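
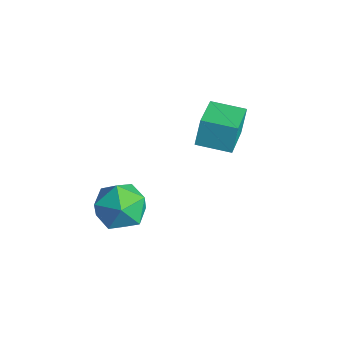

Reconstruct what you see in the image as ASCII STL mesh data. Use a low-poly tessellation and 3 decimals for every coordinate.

solid 
facet normal -0.637 0.684 -0.355
outer loop
vertex -1.745 4.149 3.386
vertex -0.893 4.884 3.275
vertex -1.591 3.839 2.512
endloop
endfacet
facet normal -0.754 -0.649 0.097
outer loop
vertex -0.567 2.736 3.085
vertex -1.745 4.149 3.386
vertex -1.591 3.839 2.512
endloop
endfacet
facet normal -0.636 0.685 -0.356
outer loop
vertex -1.591 3.839 2.512
vertex -0.893 4.884 3.275
vertex -0.739 4.573 2.401
endloop
endfacet
facet normal 0.164 -0.331 -0.929
outer loop
vertex -0.739 4.573 2.401
vertex -0.567 2.736 3.085
vertex -1.591 3.839 2.512
endloop
endfacet
facet normal -0.164 0.331 0.929
outer loop
vertex -1.745 4.149 3.386
vertex 0.131 3.781 3.848
vertex -0.893 4.884 3.275
endloop
endfacet
facet normal -0.754 -0.650 0.098
outer loop
vertex -0.721 3.047 3.959
vertex -1.745 4.149 3.386
vertex -0.567 2.736 3.085
endloop
endfacet
facet normal -0.164 0.331 0.929
outer loop
vertex -0.721 3.047 3.959
vertex 0.131 3.781 3.848
vertex -1.745 4.149 3.386
endloop
endfacet
facet normal 0.754 0.649 -0.098
outer loop
vertex -0.893 4.884 3.275
vertex 0.131 3.781 3.848
vertex -0.739 4.573 2.401
endloop
endfacet
facet normal 0.164 -0.331 -0.929
outer loop
vertex 0.285 3.471 2.974
vertex -0.567 2.736 3.085
vertex -0.739 4.573 2.401
endloop
endfacet
facet normal 0.754 0.650 -0.098
outer loop
vertex -0.739 4.573 2.401
vertex 0.131 3.781 3.848
vertex 0.285 3.471 2.974
endloop
endfacet
facet normal 0.637 -0.684 0.356
outer loop
vertex 0.285 3.471 2.974
vertex -0.721 3.047 3.959
vertex -0.567 2.736 3.085
endloop
endfacet
facet normal 0.636 -0.685 0.355
outer loop
vertex 0.131 3.781 3.848
vertex -0.721 3.047 3.959
vertex 0.285 3.471 2.974
endloop
endfacet
facet normal -0.719 0.299 0.628
outer loop
vertex -2.33 0.554 0.597
vertex -1.688 0.701 1.262
vertex -1.917 1.39 0.671
endloop
endfacet
facet normal -0.894 0.446 -0.049
outer loop
vertex -2.33 0.554 0.597
vertex -1.917 1.39 0.671
vertex -2.059 1.012 -0.173
endloop
endfacet
facet normal -0.895 -0.167 -0.414
outer loop
vertex -2.33 0.554 0.597
vertex -2.059 1.012 -0.173
vertex -1.919 0.089 -0.103
endloop
endfacet
facet normal -0.721 -0.692 0.036
outer loop
vertex -2.33 0.554 0.597
vertex -1.919 0.089 -0.103
vertex -1.69 -0.103 0.783
endloop
endfacet
facet normal -0.612 -0.404 0.680
outer loop
vertex -2.33 0.554 0.597
vertex -1.69 -0.103 0.783
vertex -1.688 0.701 1.262
endloop
endfacet
facet normal -0.385 0.865 -0.323
outer loop
vertex -2.059 1.012 -0.173
vertex -1.917 1.39 0.671
vertex -1.25 1.443 0.017
endloop
endfacet
facet normal -0.102 0.628 0.772
outer loop
vertex -1.917 1.39 0.671
vertex -1.688 0.701 1.262
vertex -1.021 1.251 0.903
endloop
endfacet
facet normal 0.071 -0.511 0.857
outer loop
vertex -1.688 0.701 1.262
vertex -1.69 -0.103 0.783
vertex -0.881 0.328 0.973
endloop
endfacet
facet normal -0.104 -0.977 -0.185
outer loop
vertex -1.69 -0.103 0.783
vertex -1.919 0.089 -0.103
vertex -1.023 -0.05 0.129
endloop
endfacet
facet normal -0.386 -0.128 -0.913
outer loop
vertex -1.919 0.089 -0.103
vertex -2.059 1.012 -0.173
vertex -1.252 0.639 -0.462
endloop
endfacet
facet normal 0.721 0.692 -0.036
outer loop
vertex -0.61 0.786 0.203
vertex -1.25 1.443 0.017
vertex -1.021 1.251 0.903
endloop
endfacet
facet normal 0.895 0.167 0.414
outer loop
vertex -0.61 0.786 0.203
vertex -1.021 1.251 0.903
vertex -0.881 0.328 0.973
endloop
endfacet
facet normal 0.894 -0.446 0.049
outer loop
vertex -0.61 0.786 0.203
vertex -0.881 0.328 0.973
vertex -1.023 -0.05 0.129
endloop
endfacet
facet normal 0.719 -0.299 -0.628
outer loop
vertex -0.61 0.786 0.203
vertex -1.023 -0.05 0.129
vertex -1.252 0.639 -0.462
endloop
endfacet
facet normal 0.612 0.404 -0.680
outer loop
vertex -0.61 0.786 0.203
vertex -1.252 0.639 -0.462
vertex -1.25 1.443 0.017
endloop
endfacet
facet normal 0.104 0.977 0.185
outer loop
vertex -1.021 1.251 0.903
vertex -1.25 1.443 0.017
vertex -1.917 1.39 0.671
endloop
endfacet
facet normal 0.386 0.128 0.913
outer loop
vertex -0.881 0.328 0.973
vertex -1.021 1.251 0.903
vertex -1.688 0.701 1.262
endloop
endfacet
facet normal 0.385 -0.865 0.323
outer loop
vertex -1.023 -0.05 0.129
vertex -0.881 0.328 0.973
vertex -1.69 -0.103 0.783
endloop
endfacet
facet normal 0.102 -0.628 -0.772
outer loop
vertex -1.252 0.639 -0.462
vertex -1.023 -0.05 0.129
vertex -1.919 0.089 -0.103
endloop
endfacet
facet normal -0.071 0.511 -0.857
outer loop
vertex -1.25 1.443 0.017
vertex -1.252 0.639 -0.462
vertex -2.059 1.012 -0.173
endloop
endfacet

endsolid


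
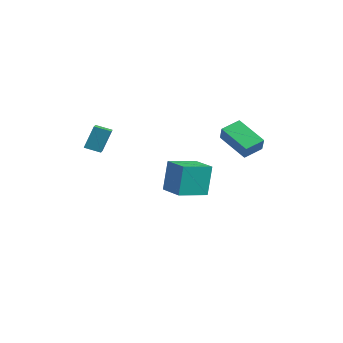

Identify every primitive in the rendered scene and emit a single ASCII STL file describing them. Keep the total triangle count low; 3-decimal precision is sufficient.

solid 
facet normal -0.997 -0.017 -0.069
outer loop
vertex -4.171 1.65 -1.439
vertex -4.179 3.585 -1.806
vertex -4.017 1.245 -3.575
endloop
endfacet
facet normal 0.004 -0.982 0.187
outer loop
vertex -2.261 1.275 -3.454
vertex -4.171 1.65 -1.439
vertex -4.017 1.245 -3.575
endloop
endfacet
facet normal -0.997 -0.017 -0.069
outer loop
vertex -4.017 1.245 -3.575
vertex -4.179 3.585 -1.806
vertex -4.024 3.18 -3.943
endloop
endfacet
facet normal 0.071 -0.186 -0.980
outer loop
vertex -4.024 3.18 -3.943
vertex -2.261 1.275 -3.454
vertex -4.017 1.245 -3.575
endloop
endfacet
facet normal -0.071 0.186 0.980
outer loop
vertex -4.171 1.65 -1.439
vertex -2.423 3.615 -1.685
vertex -4.179 3.585 -1.806
endloop
endfacet
facet normal 0.004 -0.982 0.186
outer loop
vertex -2.416 1.68 -1.317
vertex -4.171 1.65 -1.439
vertex -2.261 1.275 -3.454
endloop
endfacet
facet normal -0.071 0.186 0.980
outer loop
vertex -2.416 1.68 -1.317
vertex -2.423 3.615 -1.685
vertex -4.171 1.65 -1.439
endloop
endfacet
facet normal -0.004 0.982 -0.186
outer loop
vertex -4.179 3.585 -1.806
vertex -2.423 3.615 -1.685
vertex -4.024 3.18 -3.943
endloop
endfacet
facet normal 0.071 -0.186 -0.980
outer loop
vertex -2.269 3.21 -3.821
vertex -2.261 1.275 -3.454
vertex -4.024 3.18 -3.943
endloop
endfacet
facet normal -0.004 0.982 -0.187
outer loop
vertex -4.024 3.18 -3.943
vertex -2.423 3.615 -1.685
vertex -2.269 3.21 -3.821
endloop
endfacet
facet normal 0.997 0.017 0.069
outer loop
vertex -2.269 3.21 -3.821
vertex -2.416 1.68 -1.317
vertex -2.261 1.275 -3.454
endloop
endfacet
facet normal 0.997 0.017 0.069
outer loop
vertex -2.423 3.615 -1.685
vertex -2.416 1.68 -1.317
vertex -2.269 3.21 -3.821
endloop
endfacet
facet normal -0.813 0.549 -0.194
outer loop
vertex -3.316 -3.468 2.6
vertex -2.728 -2.714 2.272
vertex -3.37 -4.081 1.091
endloop
endfacet
facet normal -0.582 -0.746 0.324
outer loop
vertex -2.712 -4.526 1.248
vertex -3.316 -3.468 2.6
vertex -3.37 -4.081 1.091
endloop
endfacet
facet normal -0.813 0.549 -0.194
outer loop
vertex -3.37 -4.081 1.091
vertex -2.728 -2.714 2.272
vertex -2.783 -3.328 0.763
endloop
endfacet
facet normal -0.034 -0.377 -0.926
outer loop
vertex -2.783 -3.328 0.763
vertex -2.712 -4.526 1.248
vertex -3.37 -4.081 1.091
endloop
endfacet
facet normal 0.034 0.376 0.926
outer loop
vertex -3.316 -3.468 2.6
vertex -2.07 -3.159 2.429
vertex -2.728 -2.714 2.272
endloop
endfacet
facet normal -0.580 -0.747 0.325
outer loop
vertex -2.657 -3.912 2.757
vertex -3.316 -3.468 2.6
vertex -2.712 -4.526 1.248
endloop
endfacet
facet normal 0.034 0.377 0.926
outer loop
vertex -2.657 -3.912 2.757
vertex -2.07 -3.159 2.429
vertex -3.316 -3.468 2.6
endloop
endfacet
facet normal 0.582 0.746 -0.325
outer loop
vertex -2.728 -2.714 2.272
vertex -2.07 -3.159 2.429
vertex -2.783 -3.328 0.763
endloop
endfacet
facet normal -0.033 -0.377 -0.926
outer loop
vertex -2.124 -3.772 0.92
vertex -2.712 -4.526 1.248
vertex -2.783 -3.328 0.763
endloop
endfacet
facet normal 0.580 0.747 -0.324
outer loop
vertex -2.783 -3.328 0.763
vertex -2.07 -3.159 2.429
vertex -2.124 -3.772 0.92
endloop
endfacet
facet normal 0.813 -0.549 0.194
outer loop
vertex -2.124 -3.772 0.92
vertex -2.657 -3.912 2.757
vertex -2.712 -4.526 1.248
endloop
endfacet
facet normal 0.813 -0.549 0.194
outer loop
vertex -2.07 -3.159 2.429
vertex -2.657 -3.912 2.757
vertex -2.124 -3.772 0.92
endloop
endfacet
facet normal -0.545 0.248 -0.801
outer loop
vertex 2.748 0.961 2.726
vertex 2.672 2.128 3.139
vertex 4.479 1.439 1.696
endloop
endfacet
facet normal 0.062 -0.941 -0.333
outer loop
vertex 5.068 1.172 2.561
vertex 2.748 0.961 2.726
vertex 4.479 1.439 1.696
endloop
endfacet
facet normal -0.545 0.247 -0.801
outer loop
vertex 4.479 1.439 1.696
vertex 2.672 2.128 3.139
vertex 4.403 2.606 2.108
endloop
endfacet
facet normal 0.836 0.230 -0.498
outer loop
vertex 4.403 2.606 2.108
vertex 5.068 1.172 2.561
vertex 4.479 1.439 1.696
endloop
endfacet
facet normal -0.836 -0.231 0.498
outer loop
vertex 2.748 0.961 2.726
vertex 3.261 1.861 4.004
vertex 2.672 2.128 3.139
endloop
endfacet
facet normal 0.062 -0.941 -0.332
outer loop
vertex 3.337 0.694 3.592
vertex 2.748 0.961 2.726
vertex 5.068 1.172 2.561
endloop
endfacet
facet normal -0.836 -0.230 0.498
outer loop
vertex 3.337 0.694 3.592
vertex 3.261 1.861 4.004
vertex 2.748 0.961 2.726
endloop
endfacet
facet normal -0.062 0.941 0.333
outer loop
vertex 2.672 2.128 3.139
vertex 3.261 1.861 4.004
vertex 4.403 2.606 2.108
endloop
endfacet
facet normal 0.836 0.231 -0.498
outer loop
vertex 4.992 2.339 2.974
vertex 5.068 1.172 2.561
vertex 4.403 2.606 2.108
endloop
endfacet
facet normal -0.062 0.941 0.332
outer loop
vertex 4.403 2.606 2.108
vertex 3.261 1.861 4.004
vertex 4.992 2.339 2.974
endloop
endfacet
facet normal 0.545 -0.248 0.801
outer loop
vertex 4.992 2.339 2.974
vertex 3.337 0.694 3.592
vertex 5.068 1.172 2.561
endloop
endfacet
facet normal 0.545 -0.247 0.801
outer loop
vertex 3.261 1.861 4.004
vertex 3.337 0.694 3.592
vertex 4.992 2.339 2.974
endloop
endfacet

endsolid


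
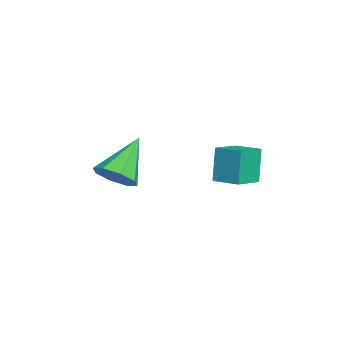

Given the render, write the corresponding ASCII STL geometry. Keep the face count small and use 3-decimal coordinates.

solid 
facet normal -0.727 0.626 -0.281
outer loop
vertex 1.797 1.769 2.76
vertex 2.489 2.647 2.925
vertex 2.268 1.669 1.318
endloop
endfacet
facet normal -0.613 -0.776 -0.146
outer loop
vertex 3.191 0.873 1.675
vertex 1.797 1.769 2.76
vertex 2.268 1.669 1.318
endloop
endfacet
facet normal -0.727 0.626 -0.281
outer loop
vertex 2.268 1.669 1.318
vertex 2.489 2.647 2.925
vertex 2.96 2.547 1.483
endloop
endfacet
facet normal 0.310 -0.066 -0.948
outer loop
vertex 2.96 2.547 1.483
vertex 3.191 0.873 1.675
vertex 2.268 1.669 1.318
endloop
endfacet
facet normal -0.310 0.066 0.948
outer loop
vertex 1.797 1.769 2.76
vertex 3.412 1.851 3.282
vertex 2.489 2.647 2.925
endloop
endfacet
facet normal -0.613 -0.776 -0.146
outer loop
vertex 2.72 0.973 3.117
vertex 1.797 1.769 2.76
vertex 3.191 0.873 1.675
endloop
endfacet
facet normal -0.310 0.066 0.948
outer loop
vertex 2.72 0.973 3.117
vertex 3.412 1.851 3.282
vertex 1.797 1.769 2.76
endloop
endfacet
facet normal 0.613 0.776 0.146
outer loop
vertex 2.489 2.647 2.925
vertex 3.412 1.851 3.282
vertex 2.96 2.547 1.483
endloop
endfacet
facet normal 0.310 -0.066 -0.948
outer loop
vertex 3.883 1.751 1.84
vertex 3.191 0.873 1.675
vertex 2.96 2.547 1.483
endloop
endfacet
facet normal 0.613 0.776 0.146
outer loop
vertex 2.96 2.547 1.483
vertex 3.412 1.851 3.282
vertex 3.883 1.751 1.84
endloop
endfacet
facet normal 0.727 -0.626 0.281
outer loop
vertex 3.883 1.751 1.84
vertex 2.72 0.973 3.117
vertex 3.191 0.873 1.675
endloop
endfacet
facet normal 0.727 -0.626 0.281
outer loop
vertex 3.412 1.851 3.282
vertex 2.72 0.973 3.117
vertex 3.883 1.751 1.84
endloop
endfacet
facet normal 0.620 -0.423 -0.661
outer loop
vertex 1.756 -1.933 0.922
vertex 1.18 -2.659 0.846
vertex 1.27 -1.843 0.409
endloop
endfacet
facet normal 0.127 0.990 0.053
outer loop
vertex 1.756 -1.933 0.922
vertex 1.27 -1.843 0.409
vertex -0.14 -1.761 2.254
endloop
endfacet
facet normal 0.620 -0.422 -0.661
outer loop
vertex 1.27 -1.843 0.409
vertex 1.18 -2.659 0.846
vertex 0.732 -2.231 0.152
endloop
endfacet
facet normal -0.425 0.830 -0.362
outer loop
vertex 1.27 -1.843 0.409
vertex 0.732 -2.231 0.152
vertex -0.14 -1.761 2.254
endloop
endfacet
facet normal 0.621 -0.422 -0.661
outer loop
vertex 0.732 -2.231 0.152
vertex 1.18 -2.659 0.846
vertex 0.456 -2.87 0.301
endloop
endfacet
facet normal -0.865 0.275 -0.420
outer loop
vertex 0.732 -2.231 0.152
vertex 0.456 -2.87 0.301
vertex -0.14 -1.761 2.254
endloop
endfacet
facet normal 0.621 -0.421 -0.662
outer loop
vertex 0.456 -2.87 0.301
vertex 1.18 -2.659 0.846
vertex 0.605 -3.386 0.769
endloop
endfacet
facet normal -0.933 -0.348 -0.087
outer loop
vertex 0.456 -2.87 0.301
vertex 0.605 -3.386 0.769
vertex -0.14 -1.761 2.254
endloop
endfacet
facet normal 0.621 -0.421 -0.662
outer loop
vertex 0.605 -3.386 0.769
vertex 1.18 -2.659 0.846
vertex 1.091 -3.476 1.282
endloop
endfacet
facet normal -0.591 -0.675 0.442
outer loop
vertex 0.605 -3.386 0.769
vertex 1.091 -3.476 1.282
vertex -0.14 -1.761 2.254
endloop
endfacet
facet normal 0.620 -0.421 -0.662
outer loop
vertex 1.091 -3.476 1.282
vertex 1.18 -2.659 0.846
vertex 1.629 -3.087 1.539
endloop
endfacet
facet normal -0.038 -0.513 0.857
outer loop
vertex 1.091 -3.476 1.282
vertex 1.629 -3.087 1.539
vertex -0.14 -1.761 2.254
endloop
endfacet
facet normal 0.620 -0.421 -0.662
outer loop
vertex 1.629 -3.087 1.539
vertex 1.18 -2.659 0.846
vertex 1.904 -2.448 1.39
endloop
endfacet
facet normal 0.401 0.041 0.915
outer loop
vertex 1.629 -3.087 1.539
vertex 1.904 -2.448 1.39
vertex -0.14 -1.761 2.254
endloop
endfacet
facet normal 0.620 -0.423 -0.661
outer loop
vertex 1.904 -2.448 1.39
vertex 1.18 -2.659 0.846
vertex 1.756 -1.933 0.922
endloop
endfacet
facet normal 0.469 0.664 0.582
outer loop
vertex 1.904 -2.448 1.39
vertex 1.756 -1.933 0.922
vertex -0.14 -1.761 2.254
endloop
endfacet

endsolid


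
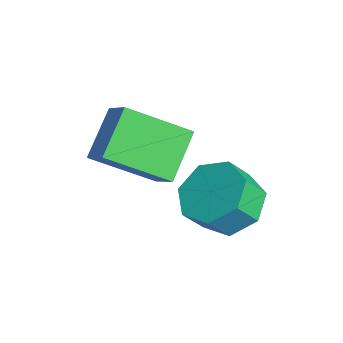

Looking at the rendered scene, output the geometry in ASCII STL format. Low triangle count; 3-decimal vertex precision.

solid 
facet normal -0.768 -0.095 -0.633
outer loop
vertex -0.446 -3.606 2.25
vertex -1.407 -2.626 3.269
vertex 0.207 -1.873 1.199
endloop
endfacet
facet normal 0.563 -0.573 -0.596
outer loop
vertex 1.167 -1.754 1.991
vertex -0.446 -3.606 2.25
vertex 0.207 -1.873 1.199
endloop
endfacet
facet normal -0.768 -0.095 -0.633
outer loop
vertex 0.207 -1.873 1.199
vertex -1.407 -2.626 3.269
vertex -0.754 -0.892 2.218
endloop
endfacet
facet normal 0.307 0.814 -0.494
outer loop
vertex -0.754 -0.892 2.218
vertex 1.167 -1.754 1.991
vertex 0.207 -1.873 1.199
endloop
endfacet
facet normal -0.306 -0.814 0.494
outer loop
vertex -0.446 -3.606 2.25
vertex -0.447 -2.507 4.061
vertex -1.407 -2.626 3.269
endloop
endfacet
facet normal 0.562 -0.573 -0.596
outer loop
vertex 0.514 -3.488 3.042
vertex -0.446 -3.606 2.25
vertex 1.167 -1.754 1.991
endloop
endfacet
facet normal -0.307 -0.814 0.494
outer loop
vertex 0.514 -3.488 3.042
vertex -0.447 -2.507 4.061
vertex -0.446 -3.606 2.25
endloop
endfacet
facet normal -0.563 0.573 0.596
outer loop
vertex -1.407 -2.626 3.269
vertex -0.447 -2.507 4.061
vertex -0.754 -0.892 2.218
endloop
endfacet
facet normal 0.307 0.814 -0.493
outer loop
vertex 0.206 -0.774 3.01
vertex 1.167 -1.754 1.991
vertex -0.754 -0.892 2.218
endloop
endfacet
facet normal -0.562 0.573 0.596
outer loop
vertex -0.754 -0.892 2.218
vertex -0.447 -2.507 4.061
vertex 0.206 -0.774 3.01
endloop
endfacet
facet normal 0.768 0.095 0.633
outer loop
vertex 0.206 -0.774 3.01
vertex 0.514 -3.488 3.042
vertex 1.167 -1.754 1.991
endloop
endfacet
facet normal 0.768 0.095 0.633
outer loop
vertex -0.447 -2.507 4.061
vertex 0.514 -3.488 3.042
vertex 0.206 -0.774 3.01
endloop
endfacet
facet normal -0.113 0.588 -0.801
outer loop
vertex 2.0 0.386 0.274
vertex 0.965 0.058 0.179
vertex 1.361 0.903 0.743
endloop
endfacet
facet normal 0.729 0.597 0.335
outer loop
vertex 2.0 0.386 0.274
vertex 1.361 0.903 0.743
vertex 2.13 -0.29 1.196
endloop
endfacet
facet normal 0.729 0.597 0.335
outer loop
vertex 2.13 -0.29 1.196
vertex 1.361 0.903 0.743
vertex 1.491 0.227 1.664
endloop
endfacet
facet normal 0.112 -0.587 0.802
outer loop
vertex 2.13 -0.29 1.196
vertex 1.491 0.227 1.664
vertex 1.095 -0.618 1.101
endloop
endfacet
facet normal -0.113 0.588 -0.801
outer loop
vertex 1.361 0.903 0.743
vertex 0.965 0.058 0.179
vertex 0.424 0.783 0.787
endloop
endfacet
facet normal -0.074 0.799 0.597
outer loop
vertex 1.361 0.903 0.743
vertex 0.424 0.783 0.787
vertex 1.491 0.227 1.664
endloop
endfacet
facet normal -0.073 0.800 0.596
outer loop
vertex 1.491 0.227 1.664
vertex 0.424 0.783 0.787
vertex 0.554 0.108 1.709
endloop
endfacet
facet normal 0.113 -0.587 0.802
outer loop
vertex 1.491 0.227 1.664
vertex 0.554 0.108 1.709
vertex 1.095 -0.618 1.101
endloop
endfacet
facet normal -0.114 0.587 -0.801
outer loop
vertex 0.424 0.783 0.787
vertex 0.965 0.058 0.179
vertex -0.106 0.117 0.374
endloop
endfacet
facet normal -0.821 0.400 0.408
outer loop
vertex 0.424 0.783 0.787
vertex -0.106 0.117 0.374
vertex 0.554 0.108 1.709
endloop
endfacet
facet normal -0.821 0.399 0.408
outer loop
vertex 0.554 0.108 1.709
vertex -0.106 0.117 0.374
vertex 0.024 -0.558 1.295
endloop
endfacet
facet normal 0.112 -0.587 0.801
outer loop
vertex 0.554 0.108 1.709
vertex 0.024 -0.558 1.295
vertex 1.095 -0.618 1.101
endloop
endfacet
facet normal -0.113 0.588 -0.801
outer loop
vertex -0.106 0.117 0.374
vertex 0.965 0.058 0.179
vertex 0.171 -0.593 -0.186
endloop
endfacet
facet normal -0.949 -0.302 -0.087
outer loop
vertex -0.106 0.117 0.374
vertex 0.171 -0.593 -0.186
vertex 0.024 -0.558 1.295
endloop
endfacet
facet normal -0.950 -0.301 -0.087
outer loop
vertex 0.024 -0.558 1.295
vertex 0.171 -0.593 -0.186
vertex 0.301 -1.269 0.736
endloop
endfacet
facet normal 0.112 -0.587 0.802
outer loop
vertex 0.024 -0.558 1.295
vertex 0.301 -1.269 0.736
vertex 1.095 -0.618 1.101
endloop
endfacet
facet normal -0.113 0.587 -0.802
outer loop
vertex 0.171 -0.593 -0.186
vertex 0.965 0.058 0.179
vertex 1.045 -0.814 -0.471
endloop
endfacet
facet normal -0.364 -0.775 -0.517
outer loop
vertex 0.171 -0.593 -0.186
vertex 1.045 -0.814 -0.471
vertex 0.301 -1.269 0.736
endloop
endfacet
facet normal -0.364 -0.775 -0.516
outer loop
vertex 0.301 -1.269 0.736
vertex 1.045 -0.814 -0.471
vertex 1.175 -1.489 0.451
endloop
endfacet
facet normal 0.113 -0.588 0.801
outer loop
vertex 0.301 -1.269 0.736
vertex 1.175 -1.489 0.451
vertex 1.095 -0.618 1.101
endloop
endfacet
facet normal -0.113 0.587 -0.802
outer loop
vertex 1.045 -0.814 -0.471
vertex 0.965 0.058 0.179
vertex 1.86 -0.378 -0.266
endloop
endfacet
facet normal 0.496 -0.666 -0.557
outer loop
vertex 1.045 -0.814 -0.471
vertex 1.86 -0.378 -0.266
vertex 1.175 -1.489 0.451
endloop
endfacet
facet normal 0.497 -0.666 -0.557
outer loop
vertex 1.175 -1.489 0.451
vertex 1.86 -0.378 -0.266
vertex 1.989 -1.053 0.656
endloop
endfacet
facet normal 0.113 -0.588 0.801
outer loop
vertex 1.175 -1.489 0.451
vertex 1.989 -1.053 0.656
vertex 1.095 -0.618 1.101
endloop
endfacet
facet normal -0.113 0.587 -0.802
outer loop
vertex 1.86 -0.378 -0.266
vertex 0.965 0.058 0.179
vertex 2.0 0.386 0.274
endloop
endfacet
facet normal 0.983 -0.055 -0.177
outer loop
vertex 1.86 -0.378 -0.266
vertex 2.0 0.386 0.274
vertex 1.989 -1.053 0.656
endloop
endfacet
facet normal 0.982 -0.055 -0.179
outer loop
vertex 1.989 -1.053 0.656
vertex 2.0 0.386 0.274
vertex 2.13 -0.29 1.196
endloop
endfacet
facet normal 0.113 -0.588 0.801
outer loop
vertex 1.989 -1.053 0.656
vertex 2.13 -0.29 1.196
vertex 1.095 -0.618 1.101
endloop
endfacet

endsolid


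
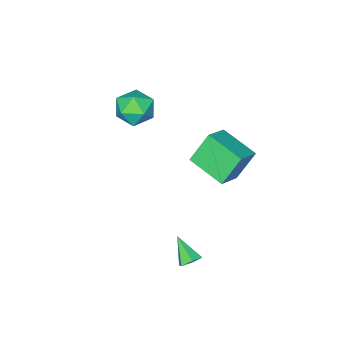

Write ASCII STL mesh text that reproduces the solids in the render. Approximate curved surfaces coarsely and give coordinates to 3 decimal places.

solid 
facet normal 0.089 0.717 -0.692
outer loop
vertex 3.391 4.06 -2.747
vertex 2.996 4.407 -2.438
vertex 3.593 4.447 -2.32
endloop
endfacet
facet normal 0.854 -0.516 0.064
outer loop
vertex 3.391 4.06 -2.747
vertex 3.593 4.447 -2.32
vertex 2.864 3.353 -1.422
endloop
endfacet
facet normal 0.088 0.718 -0.691
outer loop
vertex 3.593 4.447 -2.32
vertex 2.996 4.407 -2.438
vertex 3.197 4.793 -2.011
endloop
endfacet
facet normal 0.681 0.137 0.719
outer loop
vertex 3.593 4.447 -2.32
vertex 3.197 4.793 -2.011
vertex 2.864 3.353 -1.422
endloop
endfacet
facet normal 0.090 0.717 -0.691
outer loop
vertex 3.197 4.793 -2.011
vertex 2.996 4.407 -2.438
vertex 2.6 4.754 -2.129
endloop
endfacet
facet normal -0.203 0.410 0.889
outer loop
vertex 3.197 4.793 -2.011
vertex 2.6 4.754 -2.129
vertex 2.864 3.353 -1.422
endloop
endfacet
facet normal 0.090 0.717 -0.691
outer loop
vertex 2.6 4.754 -2.129
vertex 2.996 4.407 -2.438
vertex 2.398 4.368 -2.556
endloop
endfacet
facet normal -0.914 0.032 0.404
outer loop
vertex 2.6 4.754 -2.129
vertex 2.398 4.368 -2.556
vertex 2.864 3.353 -1.422
endloop
endfacet
facet normal 0.090 0.717 -0.691
outer loop
vertex 2.398 4.368 -2.556
vertex 2.996 4.407 -2.438
vertex 2.794 4.021 -2.865
endloop
endfacet
facet normal -0.741 -0.622 -0.252
outer loop
vertex 2.398 4.368 -2.556
vertex 2.794 4.021 -2.865
vertex 2.864 3.353 -1.422
endloop
endfacet
facet normal 0.090 0.717 -0.691
outer loop
vertex 2.794 4.021 -2.865
vertex 2.996 4.407 -2.438
vertex 3.391 4.06 -2.747
endloop
endfacet
facet normal 0.142 -0.896 -0.422
outer loop
vertex 2.794 4.021 -2.865
vertex 3.391 4.06 -2.747
vertex 2.864 3.353 -1.422
endloop
endfacet
facet normal -0.861 -0.221 -0.459
outer loop
vertex -1.977 1.238 1.937
vertex -2.199 3.215 1.403
vertex -1.066 0.92 0.382
endloop
endfacet
facet normal 0.108 -0.960 0.260
outer loop
vertex 0.199 1.245 1.057
vertex -1.977 1.238 1.937
vertex -1.066 0.92 0.382
endloop
endfacet
facet normal -0.861 -0.221 -0.459
outer loop
vertex -1.066 0.92 0.382
vertex -2.199 3.215 1.403
vertex -1.288 2.898 -0.152
endloop
endfacet
facet normal 0.498 -0.173 -0.850
outer loop
vertex -1.288 2.898 -0.152
vertex 0.199 1.245 1.057
vertex -1.066 0.92 0.382
endloop
endfacet
facet normal -0.498 0.174 0.850
outer loop
vertex -1.977 1.238 1.937
vertex -0.934 3.54 2.078
vertex -2.199 3.215 1.403
endloop
endfacet
facet normal 0.108 -0.960 0.259
outer loop
vertex -0.712 1.562 2.612
vertex -1.977 1.238 1.937
vertex 0.199 1.245 1.057
endloop
endfacet
facet normal -0.498 0.174 0.850
outer loop
vertex -0.712 1.562 2.612
vertex -0.934 3.54 2.078
vertex -1.977 1.238 1.937
endloop
endfacet
facet normal -0.108 0.960 -0.259
outer loop
vertex -2.199 3.215 1.403
vertex -0.934 3.54 2.078
vertex -1.288 2.898 -0.152
endloop
endfacet
facet normal 0.498 -0.174 -0.850
outer loop
vertex -0.023 3.222 0.523
vertex 0.199 1.245 1.057
vertex -1.288 2.898 -0.152
endloop
endfacet
facet normal -0.107 0.960 -0.259
outer loop
vertex -1.288 2.898 -0.152
vertex -0.934 3.54 2.078
vertex -0.023 3.222 0.523
endloop
endfacet
facet normal 0.861 0.221 0.459
outer loop
vertex -0.023 3.222 0.523
vertex -0.712 1.562 2.612
vertex 0.199 1.245 1.057
endloop
endfacet
facet normal 0.861 0.221 0.459
outer loop
vertex -0.934 3.54 2.078
vertex -0.712 1.562 2.612
vertex -0.023 3.222 0.523
endloop
endfacet
facet normal -0.877 0.468 -0.106
outer loop
vertex 0.174 -1.327 2.422
vertex -0.35 -2.273 2.582
vertex -0.11 -1.63 3.433
endloop
endfacet
facet normal -0.385 0.908 0.164
outer loop
vertex 0.174 -1.327 2.422
vertex -0.11 -1.63 3.433
vertex 0.871 -1.181 3.252
endloop
endfacet
facet normal 0.158 0.941 -0.298
outer loop
vertex 0.174 -1.327 2.422
vertex 0.871 -1.181 3.252
vertex 1.237 -1.547 2.289
endloop
endfacet
facet normal 0.001 0.522 -0.853
outer loop
vertex 0.174 -1.327 2.422
vertex 1.237 -1.547 2.289
vertex 0.482 -2.222 1.875
endloop
endfacet
facet normal -0.638 0.229 -0.735
outer loop
vertex 0.174 -1.327 2.422
vertex 0.482 -2.222 1.875
vertex -0.35 -2.273 2.582
endloop
endfacet
facet normal -0.142 0.621 0.771
outer loop
vertex 0.871 -1.181 3.252
vertex -0.11 -1.63 3.433
vertex 0.778 -2.038 3.925
endloop
endfacet
facet normal -0.938 -0.091 0.334
outer loop
vertex -0.11 -1.63 3.433
vertex -0.35 -2.273 2.582
vertex 0.023 -2.713 3.511
endloop
endfacet
facet normal -0.552 -0.477 -0.684
outer loop
vertex -0.35 -2.273 2.582
vertex 0.482 -2.222 1.875
vertex 0.389 -3.079 2.548
endloop
endfacet
facet normal 0.483 -0.004 -0.875
outer loop
vertex 0.482 -2.222 1.875
vertex 1.237 -1.547 2.289
vertex 1.37 -2.63 2.367
endloop
endfacet
facet normal 0.737 0.675 0.024
outer loop
vertex 1.237 -1.547 2.289
vertex 0.871 -1.181 3.252
vertex 1.61 -1.987 3.218
endloop
endfacet
facet normal -0.001 -0.522 0.853
outer loop
vertex 1.086 -2.933 3.378
vertex 0.778 -2.038 3.925
vertex 0.023 -2.713 3.511
endloop
endfacet
facet normal -0.158 -0.941 0.298
outer loop
vertex 1.086 -2.933 3.378
vertex 0.023 -2.713 3.511
vertex 0.389 -3.079 2.548
endloop
endfacet
facet normal 0.385 -0.908 -0.164
outer loop
vertex 1.086 -2.933 3.378
vertex 0.389 -3.079 2.548
vertex 1.37 -2.63 2.367
endloop
endfacet
facet normal 0.877 -0.468 0.106
outer loop
vertex 1.086 -2.933 3.378
vertex 1.37 -2.63 2.367
vertex 1.61 -1.987 3.218
endloop
endfacet
facet normal 0.638 -0.229 0.735
outer loop
vertex 1.086 -2.933 3.378
vertex 1.61 -1.987 3.218
vertex 0.778 -2.038 3.925
endloop
endfacet
facet normal -0.483 0.004 0.875
outer loop
vertex 0.023 -2.713 3.511
vertex 0.778 -2.038 3.925
vertex -0.11 -1.63 3.433
endloop
endfacet
facet normal -0.737 -0.675 -0.024
outer loop
vertex 0.389 -3.079 2.548
vertex 0.023 -2.713 3.511
vertex -0.35 -2.273 2.582
endloop
endfacet
facet normal 0.142 -0.621 -0.771
outer loop
vertex 1.37 -2.63 2.367
vertex 0.389 -3.079 2.548
vertex 0.482 -2.222 1.875
endloop
endfacet
facet normal 0.938 0.091 -0.334
outer loop
vertex 1.61 -1.987 3.218
vertex 1.37 -2.63 2.367
vertex 1.237 -1.547 2.289
endloop
endfacet
facet normal 0.552 0.477 0.684
outer loop
vertex 0.778 -2.038 3.925
vertex 1.61 -1.987 3.218
vertex 0.871 -1.181 3.252
endloop
endfacet

endsolid


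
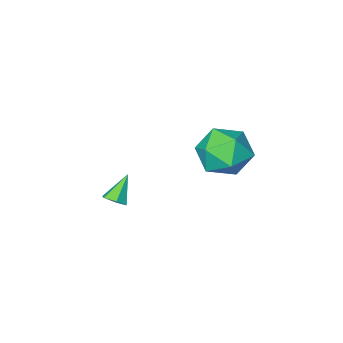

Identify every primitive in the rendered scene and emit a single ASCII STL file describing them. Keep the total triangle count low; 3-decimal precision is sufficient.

solid 
facet normal -0.674 0.434 0.598
outer loop
vertex -1.496 0.196 0.594
vertex -1.664 -0.89 1.192
vertex -0.793 -0.085 1.59
endloop
endfacet
facet normal -0.182 0.905 0.384
outer loop
vertex -1.496 0.196 0.594
vertex -0.793 -0.085 1.59
vertex -0.27 0.447 0.585
endloop
endfacet
facet normal -0.192 0.924 -0.330
outer loop
vertex -1.496 0.196 0.594
vertex -0.27 0.447 0.585
vertex -0.818 -0.03 -0.434
endloop
endfacet
facet normal -0.688 0.465 -0.556
outer loop
vertex -1.496 0.196 0.594
vertex -0.818 -0.03 -0.434
vertex -1.68 -0.856 -0.058
endloop
endfacet
facet normal -0.987 0.162 0.017
outer loop
vertex -1.496 0.196 0.594
vertex -1.68 -0.856 -0.058
vertex -1.664 -0.89 1.192
endloop
endfacet
facet normal 0.457 0.666 0.590
outer loop
vertex -0.27 0.447 0.585
vertex -0.793 -0.085 1.59
vertex 0.32 -0.484 1.178
endloop
endfacet
facet normal -0.338 -0.097 0.936
outer loop
vertex -0.793 -0.085 1.59
vertex -1.664 -0.89 1.192
vertex -0.542 -1.31 1.554
endloop
endfacet
facet normal -0.844 -0.537 -0.004
outer loop
vertex -1.664 -0.89 1.192
vertex -1.68 -0.856 -0.058
vertex -1.09 -1.787 0.535
endloop
endfacet
facet normal -0.361 -0.047 -0.931
outer loop
vertex -1.68 -0.856 -0.058
vertex -0.818 -0.03 -0.434
vertex -0.567 -1.255 -0.47
endloop
endfacet
facet normal 0.443 0.697 -0.564
outer loop
vertex -0.818 -0.03 -0.434
vertex -0.27 0.447 0.585
vertex 0.304 -0.45 -0.072
endloop
endfacet
facet normal 0.688 -0.465 0.556
outer loop
vertex 0.136 -1.536 0.526
vertex 0.32 -0.484 1.178
vertex -0.542 -1.31 1.554
endloop
endfacet
facet normal 0.192 -0.924 0.330
outer loop
vertex 0.136 -1.536 0.526
vertex -0.542 -1.31 1.554
vertex -1.09 -1.787 0.535
endloop
endfacet
facet normal 0.182 -0.905 -0.384
outer loop
vertex 0.136 -1.536 0.526
vertex -1.09 -1.787 0.535
vertex -0.567 -1.255 -0.47
endloop
endfacet
facet normal 0.674 -0.434 -0.598
outer loop
vertex 0.136 -1.536 0.526
vertex -0.567 -1.255 -0.47
vertex 0.304 -0.45 -0.072
endloop
endfacet
facet normal 0.987 -0.162 -0.017
outer loop
vertex 0.136 -1.536 0.526
vertex 0.304 -0.45 -0.072
vertex 0.32 -0.484 1.178
endloop
endfacet
facet normal 0.361 0.047 0.931
outer loop
vertex -0.542 -1.31 1.554
vertex 0.32 -0.484 1.178
vertex -0.793 -0.085 1.59
endloop
endfacet
facet normal -0.443 -0.697 0.564
outer loop
vertex -1.09 -1.787 0.535
vertex -0.542 -1.31 1.554
vertex -1.664 -0.89 1.192
endloop
endfacet
facet normal -0.457 -0.666 -0.590
outer loop
vertex -0.567 -1.255 -0.47
vertex -1.09 -1.787 0.535
vertex -1.68 -0.856 -0.058
endloop
endfacet
facet normal 0.338 0.097 -0.936
outer loop
vertex 0.304 -0.45 -0.072
vertex -0.567 -1.255 -0.47
vertex -0.818 -0.03 -0.434
endloop
endfacet
facet normal 0.844 0.537 0.004
outer loop
vertex 0.32 -0.484 1.178
vertex 0.304 -0.45 -0.072
vertex -0.27 0.447 0.585
endloop
endfacet
facet normal 0.598 0.253 -0.760
outer loop
vertex 4.681 -0.585 0.115
vertex 4.259 -0.546 -0.204
vertex 4.426 -0.123 0.068
endloop
endfacet
facet normal 0.405 0.311 0.860
outer loop
vertex 4.681 -0.585 0.115
vertex 4.426 -0.123 0.068
vertex 3.481 -0.874 0.784
endloop
endfacet
facet normal 0.600 0.252 -0.760
outer loop
vertex 4.426 -0.123 0.068
vertex 4.259 -0.546 -0.204
vertex 4.005 -0.083 -0.251
endloop
endfacet
facet normal -0.289 0.826 0.485
outer loop
vertex 4.426 -0.123 0.068
vertex 4.005 -0.083 -0.251
vertex 3.481 -0.874 0.784
endloop
endfacet
facet normal 0.599 0.252 -0.760
outer loop
vertex 4.005 -0.083 -0.251
vertex 4.259 -0.546 -0.204
vertex 3.838 -0.507 -0.523
endloop
endfacet
facet normal -0.894 0.431 -0.123
outer loop
vertex 4.005 -0.083 -0.251
vertex 3.838 -0.507 -0.523
vertex 3.481 -0.874 0.784
endloop
endfacet
facet normal 0.599 0.253 -0.760
outer loop
vertex 3.838 -0.507 -0.523
vertex 4.259 -0.546 -0.204
vertex 4.093 -0.969 -0.476
endloop
endfacet
facet normal -0.803 -0.479 -0.354
outer loop
vertex 3.838 -0.507 -0.523
vertex 4.093 -0.969 -0.476
vertex 3.481 -0.874 0.784
endloop
endfacet
facet normal 0.599 0.253 -0.760
outer loop
vertex 4.093 -0.969 -0.476
vertex 4.259 -0.546 -0.204
vertex 4.514 -1.008 -0.157
endloop
endfacet
facet normal -0.109 -0.994 0.022
outer loop
vertex 4.093 -0.969 -0.476
vertex 4.514 -1.008 -0.157
vertex 3.481 -0.874 0.784
endloop
endfacet
facet normal 0.598 0.253 -0.760
outer loop
vertex 4.514 -1.008 -0.157
vertex 4.259 -0.546 -0.204
vertex 4.681 -0.585 0.115
endloop
endfacet
facet normal 0.495 -0.600 0.629
outer loop
vertex 4.514 -1.008 -0.157
vertex 4.681 -0.585 0.115
vertex 3.481 -0.874 0.784
endloop
endfacet

endsolid


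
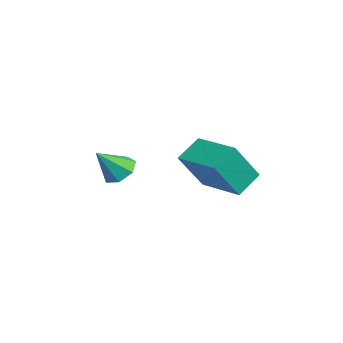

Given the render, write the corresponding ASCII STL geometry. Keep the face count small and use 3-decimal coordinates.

solid 
facet normal -0.267 0.625 -0.734
outer loop
vertex -0.174 -0.217 2.9
vertex -0.841 -0.116 3.229
vertex -0.206 0.272 3.328
endloop
endfacet
facet normal 0.984 -0.076 0.161
outer loop
vertex -0.174 -0.217 2.9
vertex -0.206 0.272 3.328
vertex -0.459 -1.004 4.271
endloop
endfacet
facet normal -0.268 0.626 -0.733
outer loop
vertex -0.206 0.272 3.328
vertex -0.841 -0.116 3.229
vertex -0.716 0.468 3.682
endloop
endfacet
facet normal 0.622 0.382 0.684
outer loop
vertex -0.206 0.272 3.328
vertex -0.716 0.468 3.682
vertex -0.459 -1.004 4.271
endloop
endfacet
facet normal -0.268 0.626 -0.733
outer loop
vertex -0.716 0.468 3.682
vertex -0.841 -0.116 3.229
vertex -1.319 0.225 3.695
endloop
endfacet
facet normal -0.121 0.350 0.929
outer loop
vertex -0.716 0.468 3.682
vertex -1.319 0.225 3.695
vertex -0.459 -1.004 4.271
endloop
endfacet
facet normal -0.270 0.624 -0.733
outer loop
vertex -1.319 0.225 3.695
vertex -0.841 -0.116 3.229
vertex -1.562 -0.276 3.358
endloop
endfacet
facet normal -0.686 -0.146 0.712
outer loop
vertex -1.319 0.225 3.695
vertex -1.562 -0.276 3.358
vertex -0.459 -1.004 4.271
endloop
endfacet
facet normal -0.270 0.625 -0.733
outer loop
vertex -1.562 -0.276 3.358
vertex -0.841 -0.116 3.229
vertex -1.261 -0.656 2.923
endloop
endfacet
facet normal -0.648 -0.736 0.195
outer loop
vertex -1.562 -0.276 3.358
vertex -1.261 -0.656 2.923
vertex -0.459 -1.004 4.271
endloop
endfacet
facet normal -0.268 0.624 -0.734
outer loop
vertex -1.261 -0.656 2.923
vertex -0.841 -0.116 3.229
vertex -0.644 -0.63 2.72
endloop
endfacet
facet normal -0.035 -0.972 -0.230
outer loop
vertex -1.261 -0.656 2.923
vertex -0.644 -0.63 2.72
vertex -0.459 -1.004 4.271
endloop
endfacet
facet normal -0.267 0.624 -0.734
outer loop
vertex -0.644 -0.63 2.72
vertex -0.841 -0.116 3.229
vertex -0.174 -0.217 2.9
endloop
endfacet
facet normal 0.691 -0.679 -0.246
outer loop
vertex -0.644 -0.63 2.72
vertex -0.174 -0.217 2.9
vertex -0.459 -1.004 4.271
endloop
endfacet
facet normal -0.443 0.676 0.588
outer loop
vertex -2.492 3.044 4.049
vertex -0.798 4.106 4.104
vertex -3.089 4.08 2.409
endloop
endfacet
facet normal -0.847 -0.531 -0.027
outer loop
vertex -2.522 3.214 1.656
vertex -2.492 3.044 4.049
vertex -3.089 4.08 2.409
endloop
endfacet
facet normal -0.443 0.676 0.588
outer loop
vertex -3.089 4.08 2.409
vertex -0.798 4.106 4.104
vertex -1.395 5.142 2.464
endloop
endfacet
facet normal -0.294 0.510 -0.808
outer loop
vertex -1.395 5.142 2.464
vertex -2.522 3.214 1.656
vertex -3.089 4.08 2.409
endloop
endfacet
facet normal 0.294 -0.510 0.808
outer loop
vertex -2.492 3.044 4.049
vertex -0.231 3.24 3.351
vertex -0.798 4.106 4.104
endloop
endfacet
facet normal -0.847 -0.531 -0.027
outer loop
vertex -1.925 2.178 3.296
vertex -2.492 3.044 4.049
vertex -2.522 3.214 1.656
endloop
endfacet
facet normal 0.294 -0.510 0.808
outer loop
vertex -1.925 2.178 3.296
vertex -0.231 3.24 3.351
vertex -2.492 3.044 4.049
endloop
endfacet
facet normal 0.847 0.531 0.027
outer loop
vertex -0.798 4.106 4.104
vertex -0.231 3.24 3.351
vertex -1.395 5.142 2.464
endloop
endfacet
facet normal -0.294 0.510 -0.808
outer loop
vertex -0.828 4.276 1.711
vertex -2.522 3.214 1.656
vertex -1.395 5.142 2.464
endloop
endfacet
facet normal 0.847 0.531 0.027
outer loop
vertex -1.395 5.142 2.464
vertex -0.231 3.24 3.351
vertex -0.828 4.276 1.711
endloop
endfacet
facet normal 0.443 -0.676 -0.588
outer loop
vertex -0.828 4.276 1.711
vertex -1.925 2.178 3.296
vertex -2.522 3.214 1.656
endloop
endfacet
facet normal 0.443 -0.676 -0.588
outer loop
vertex -0.231 3.24 3.351
vertex -1.925 2.178 3.296
vertex -0.828 4.276 1.711
endloop
endfacet

endsolid


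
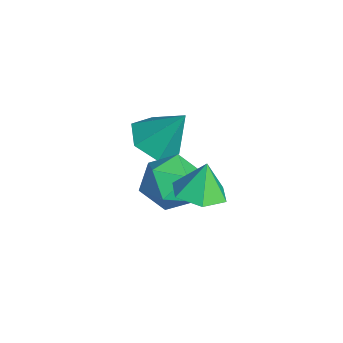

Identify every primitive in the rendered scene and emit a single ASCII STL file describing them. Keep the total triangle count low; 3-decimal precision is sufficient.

solid 
facet normal -0.268 -0.489 -0.830
outer loop
vertex -2.97 -3.734 0.136
vertex -3.92 -3.675 0.408
vertex -3.518 -2.958 -0.144
endloop
endfacet
facet normal 0.829 0.553 -0.090
outer loop
vertex -2.97 -3.734 0.136
vertex -3.518 -2.958 -0.144
vertex -3.42 -2.765 1.952
endloop
endfacet
facet normal -0.269 -0.488 -0.830
outer loop
vertex -3.518 -2.958 -0.144
vertex -3.92 -3.675 0.408
vertex -4.468 -2.899 0.129
endloop
endfacet
facet normal 0.035 0.995 -0.093
outer loop
vertex -3.518 -2.958 -0.144
vertex -4.468 -2.899 0.129
vertex -3.42 -2.765 1.952
endloop
endfacet
facet normal -0.269 -0.488 -0.830
outer loop
vertex -4.468 -2.899 0.129
vertex -3.92 -3.675 0.408
vertex -4.87 -3.616 0.681
endloop
endfacet
facet normal -0.681 0.647 0.344
outer loop
vertex -4.468 -2.899 0.129
vertex -4.87 -3.616 0.681
vertex -3.42 -2.765 1.952
endloop
endfacet
facet normal -0.269 -0.489 -0.830
outer loop
vertex -4.87 -3.616 0.681
vertex -3.92 -3.675 0.408
vertex -4.322 -4.391 0.96
endloop
endfacet
facet normal -0.603 -0.144 0.785
outer loop
vertex -4.87 -3.616 0.681
vertex -4.322 -4.391 0.96
vertex -3.42 -2.765 1.952
endloop
endfacet
facet normal -0.268 -0.489 -0.830
outer loop
vertex -4.322 -4.391 0.96
vertex -3.92 -3.675 0.408
vertex -3.372 -4.45 0.688
endloop
endfacet
facet normal 0.189 -0.586 0.788
outer loop
vertex -4.322 -4.391 0.96
vertex -3.372 -4.45 0.688
vertex -3.42 -2.765 1.952
endloop
endfacet
facet normal -0.268 -0.489 -0.830
outer loop
vertex -3.372 -4.45 0.688
vertex -3.92 -3.675 0.408
vertex -2.97 -3.734 0.136
endloop
endfacet
facet normal 0.906 -0.238 0.351
outer loop
vertex -3.372 -4.45 0.688
vertex -2.97 -3.734 0.136
vertex -3.42 -2.765 1.952
endloop
endfacet
facet normal 0.162 -0.215 -0.963
outer loop
vertex 0.464 -2.942 0.958
vertex -0.448 -2.866 0.788
vertex 0.103 -2.12 0.714
endloop
endfacet
facet normal 0.680 0.467 0.566
outer loop
vertex 0.464 -2.942 0.958
vertex 0.103 -2.12 0.714
vertex -0.652 -2.594 2.012
endloop
endfacet
facet normal 0.161 -0.214 -0.963
outer loop
vertex 0.103 -2.12 0.714
vertex -0.448 -2.866 0.788
vertex -0.809 -2.045 0.545
endloop
endfacet
facet normal 0.012 0.937 0.349
outer loop
vertex 0.103 -2.12 0.714
vertex -0.809 -2.045 0.545
vertex -0.652 -2.594 2.012
endloop
endfacet
facet normal 0.161 -0.214 -0.963
outer loop
vertex -0.809 -2.045 0.545
vertex -0.448 -2.866 0.788
vertex -1.359 -2.791 0.619
endloop
endfacet
facet normal -0.753 0.585 0.300
outer loop
vertex -0.809 -2.045 0.545
vertex -1.359 -2.791 0.619
vertex -0.652 -2.594 2.012
endloop
endfacet
facet normal 0.161 -0.215 -0.963
outer loop
vertex -1.359 -2.791 0.619
vertex -0.448 -2.866 0.788
vertex -0.998 -3.612 0.863
endloop
endfacet
facet normal -0.853 -0.236 0.466
outer loop
vertex -1.359 -2.791 0.619
vertex -0.998 -3.612 0.863
vertex -0.652 -2.594 2.012
endloop
endfacet
facet normal 0.161 -0.215 -0.963
outer loop
vertex -0.998 -3.612 0.863
vertex -0.448 -2.866 0.788
vertex -0.087 -3.688 1.032
endloop
endfacet
facet normal -0.186 -0.707 0.682
outer loop
vertex -0.998 -3.612 0.863
vertex -0.087 -3.688 1.032
vertex -0.652 -2.594 2.012
endloop
endfacet
facet normal 0.162 -0.215 -0.963
outer loop
vertex -0.087 -3.688 1.032
vertex -0.448 -2.866 0.788
vertex 0.464 -2.942 0.958
endloop
endfacet
facet normal 0.581 -0.356 0.732
outer loop
vertex -0.087 -3.688 1.032
vertex 0.464 -2.942 0.958
vertex -0.652 -2.594 2.012
endloop
endfacet
facet normal -0.907 0.051 0.417
outer loop
vertex -3.037 -3.014 -0.265
vertex -2.902 -4.071 0.158
vertex -2.569 -3.161 0.771
endloop
endfacet
facet normal -0.610 0.699 0.375
outer loop
vertex -3.037 -3.014 -0.265
vertex -2.569 -3.161 0.771
vertex -2.129 -2.389 0.047
endloop
endfacet
facet normal -0.464 0.829 -0.312
outer loop
vertex -3.037 -3.014 -0.265
vertex -2.129 -2.389 0.047
vertex -2.19 -2.821 -1.012
endloop
endfacet
facet normal -0.671 0.263 -0.693
outer loop
vertex -3.037 -3.014 -0.265
vertex -2.19 -2.821 -1.012
vertex -2.668 -3.861 -0.944
endloop
endfacet
facet normal -0.945 -0.218 -0.242
outer loop
vertex -3.037 -3.014 -0.265
vertex -2.668 -3.861 -0.944
vertex -2.902 -4.071 0.158
endloop
endfacet
facet normal 0.008 0.682 0.732
outer loop
vertex -2.129 -2.389 0.047
vertex -2.569 -3.161 0.771
vertex -1.432 -3.059 0.664
endloop
endfacet
facet normal -0.474 -0.366 0.801
outer loop
vertex -2.569 -3.161 0.771
vertex -2.902 -4.071 0.158
vertex -1.91 -4.099 0.732
endloop
endfacet
facet normal -0.535 -0.802 -0.266
outer loop
vertex -2.902 -4.071 0.158
vertex -2.668 -3.861 -0.944
vertex -1.971 -4.531 -0.327
endloop
endfacet
facet normal -0.092 -0.023 -0.996
outer loop
vertex -2.668 -3.861 -0.944
vertex -2.19 -2.821 -1.012
vertex -1.531 -3.759 -1.051
endloop
endfacet
facet normal 0.244 0.893 -0.378
outer loop
vertex -2.19 -2.821 -1.012
vertex -2.129 -2.389 0.047
vertex -1.198 -2.849 -0.438
endloop
endfacet
facet normal 0.671 -0.263 0.693
outer loop
vertex -1.063 -3.906 -0.015
vertex -1.432 -3.059 0.664
vertex -1.91 -4.099 0.732
endloop
endfacet
facet normal 0.464 -0.829 0.312
outer loop
vertex -1.063 -3.906 -0.015
vertex -1.91 -4.099 0.732
vertex -1.971 -4.531 -0.327
endloop
endfacet
facet normal 0.610 -0.699 -0.375
outer loop
vertex -1.063 -3.906 -0.015
vertex -1.971 -4.531 -0.327
vertex -1.531 -3.759 -1.051
endloop
endfacet
facet normal 0.907 -0.051 -0.417
outer loop
vertex -1.063 -3.906 -0.015
vertex -1.531 -3.759 -1.051
vertex -1.198 -2.849 -0.438
endloop
endfacet
facet normal 0.945 0.218 0.242
outer loop
vertex -1.063 -3.906 -0.015
vertex -1.198 -2.849 -0.438
vertex -1.432 -3.059 0.664
endloop
endfacet
facet normal 0.092 0.023 0.996
outer loop
vertex -1.91 -4.099 0.732
vertex -1.432 -3.059 0.664
vertex -2.569 -3.161 0.771
endloop
endfacet
facet normal -0.244 -0.893 0.378
outer loop
vertex -1.971 -4.531 -0.327
vertex -1.91 -4.099 0.732
vertex -2.902 -4.071 0.158
endloop
endfacet
facet normal -0.008 -0.682 -0.732
outer loop
vertex -1.531 -3.759 -1.051
vertex -1.971 -4.531 -0.327
vertex -2.668 -3.861 -0.944
endloop
endfacet
facet normal 0.474 0.366 -0.801
outer loop
vertex -1.198 -2.849 -0.438
vertex -1.531 -3.759 -1.051
vertex -2.19 -2.821 -1.012
endloop
endfacet
facet normal 0.535 0.802 0.266
outer loop
vertex -1.432 -3.059 0.664
vertex -1.198 -2.849 -0.438
vertex -2.129 -2.389 0.047
endloop
endfacet

endsolid


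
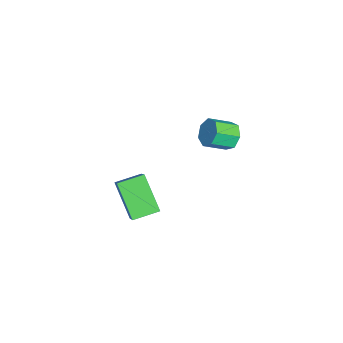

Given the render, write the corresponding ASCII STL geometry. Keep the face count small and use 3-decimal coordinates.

solid 
facet normal -0.221 0.840 -0.495
outer loop
vertex -0.418 1.781 1.45
vertex -0.895 1.413 1.038
vertex -1.01 1.756 1.672
endloop
endfacet
facet normal 0.275 0.540 0.795
outer loop
vertex -0.418 1.781 1.45
vertex -1.01 1.756 1.672
vertex -0.148 0.755 2.054
endloop
endfacet
facet normal 0.275 0.540 0.795
outer loop
vertex -0.148 0.755 2.054
vertex -1.01 1.756 1.672
vertex -0.741 0.73 2.276
endloop
endfacet
facet normal 0.221 -0.840 0.495
outer loop
vertex -0.148 0.755 2.054
vertex -0.741 0.73 2.276
vertex -0.625 0.387 1.642
endloop
endfacet
facet normal -0.222 0.840 -0.495
outer loop
vertex -1.01 1.756 1.672
vertex -0.895 1.413 1.038
vertex -1.516 1.472 1.417
endloop
endfacet
facet normal -0.560 0.306 0.770
outer loop
vertex -1.01 1.756 1.672
vertex -1.516 1.472 1.417
vertex -0.741 0.73 2.276
endloop
endfacet
facet normal -0.560 0.306 0.770
outer loop
vertex -0.741 0.73 2.276
vertex -1.516 1.472 1.417
vertex -1.247 0.447 2.02
endloop
endfacet
facet normal 0.220 -0.841 0.495
outer loop
vertex -0.741 0.73 2.276
vertex -1.247 0.447 2.02
vertex -0.625 0.387 1.642
endloop
endfacet
facet normal -0.222 0.841 -0.494
outer loop
vertex -1.516 1.472 1.417
vertex -0.895 1.413 1.038
vertex -1.554 1.144 0.876
endloop
endfacet
facet normal -0.974 -0.159 0.165
outer loop
vertex -1.516 1.472 1.417
vertex -1.554 1.144 0.876
vertex -1.247 0.447 2.02
endloop
endfacet
facet normal -0.973 -0.160 0.164
outer loop
vertex -1.247 0.447 2.02
vertex -1.554 1.144 0.876
vertex -1.284 0.119 1.48
endloop
endfacet
facet normal 0.220 -0.840 0.495
outer loop
vertex -1.247 0.447 2.02
vertex -1.284 0.119 1.48
vertex -0.625 0.387 1.642
endloop
endfacet
facet normal -0.221 0.840 -0.496
outer loop
vertex -1.554 1.144 0.876
vertex -0.895 1.413 1.038
vertex -1.095 1.018 0.458
endloop
endfacet
facet normal -0.653 -0.505 -0.565
outer loop
vertex -1.554 1.144 0.876
vertex -1.095 1.018 0.458
vertex -1.284 0.119 1.48
endloop
endfacet
facet normal -0.654 -0.504 -0.564
outer loop
vertex -1.284 0.119 1.48
vertex -1.095 1.018 0.458
vertex -0.826 -0.007 1.061
endloop
endfacet
facet normal 0.221 -0.841 0.494
outer loop
vertex -1.284 0.119 1.48
vertex -0.826 -0.007 1.061
vertex -0.625 0.387 1.642
endloop
endfacet
facet normal -0.221 0.840 -0.496
outer loop
vertex -1.095 1.018 0.458
vertex -0.895 1.413 1.038
vertex -0.486 1.189 0.476
endloop
endfacet
facet normal 0.158 -0.470 -0.869
outer loop
vertex -1.095 1.018 0.458
vertex -0.486 1.189 0.476
vertex -0.826 -0.007 1.061
endloop
endfacet
facet normal 0.159 -0.470 -0.868
outer loop
vertex -0.826 -0.007 1.061
vertex -0.486 1.189 0.476
vertex -0.216 0.164 1.08
endloop
endfacet
facet normal 0.220 -0.841 0.494
outer loop
vertex -0.826 -0.007 1.061
vertex -0.216 0.164 1.08
vertex -0.625 0.387 1.642
endloop
endfacet
facet normal -0.221 0.840 -0.495
outer loop
vertex -0.486 1.189 0.476
vertex -0.895 1.413 1.038
vertex -0.184 1.529 0.918
endloop
endfacet
facet normal 0.851 -0.082 -0.519
outer loop
vertex -0.486 1.189 0.476
vertex -0.184 1.529 0.918
vertex -0.216 0.164 1.08
endloop
endfacet
facet normal 0.852 -0.081 -0.518
outer loop
vertex -0.216 0.164 1.08
vertex -0.184 1.529 0.918
vertex 0.085 0.503 1.522
endloop
endfacet
facet normal 0.221 -0.841 0.494
outer loop
vertex -0.216 0.164 1.08
vertex 0.085 0.503 1.522
vertex -0.625 0.387 1.642
endloop
endfacet
facet normal -0.221 0.840 -0.495
outer loop
vertex -0.184 1.529 0.918
vertex -0.895 1.413 1.038
vertex -0.418 1.781 1.45
endloop
endfacet
facet normal 0.903 0.368 0.223
outer loop
vertex -0.184 1.529 0.918
vertex -0.418 1.781 1.45
vertex 0.085 0.503 1.522
endloop
endfacet
facet normal 0.903 0.368 0.221
outer loop
vertex 0.085 0.503 1.522
vertex -0.418 1.781 1.45
vertex -0.148 0.755 2.054
endloop
endfacet
facet normal 0.221 -0.840 0.495
outer loop
vertex 0.085 0.503 1.522
vertex -0.148 0.755 2.054
vertex -0.625 0.387 1.642
endloop
endfacet
facet normal -0.691 -0.047 -0.721
outer loop
vertex -2.389 -3.681 -3.809
vertex -2.725 -2.449 -3.567
vertex -1.033 -3.048 -5.151
endloop
endfacet
facet normal 0.259 -0.948 -0.186
outer loop
vertex 0.385 -2.951 -3.673
vertex -2.389 -3.681 -3.809
vertex -1.033 -3.048 -5.151
endloop
endfacet
facet normal -0.691 -0.047 -0.721
outer loop
vertex -1.033 -3.048 -5.151
vertex -2.725 -2.449 -3.567
vertex -1.369 -1.815 -4.909
endloop
endfacet
facet normal 0.674 0.315 -0.668
outer loop
vertex -1.369 -1.815 -4.909
vertex 0.385 -2.951 -3.673
vertex -1.033 -3.048 -5.151
endloop
endfacet
facet normal -0.674 -0.315 0.668
outer loop
vertex -2.389 -3.681 -3.809
vertex -1.307 -2.352 -2.089
vertex -2.725 -2.449 -3.567
endloop
endfacet
facet normal 0.259 -0.948 -0.187
outer loop
vertex -0.971 -3.585 -2.331
vertex -2.389 -3.681 -3.809
vertex 0.385 -2.951 -3.673
endloop
endfacet
facet normal -0.675 -0.315 0.668
outer loop
vertex -0.971 -3.585 -2.331
vertex -1.307 -2.352 -2.089
vertex -2.389 -3.681 -3.809
endloop
endfacet
facet normal -0.259 0.948 0.186
outer loop
vertex -2.725 -2.449 -3.567
vertex -1.307 -2.352 -2.089
vertex -1.369 -1.815 -4.909
endloop
endfacet
facet normal 0.675 0.315 -0.668
outer loop
vertex 0.049 -1.719 -3.431
vertex 0.385 -2.951 -3.673
vertex -1.369 -1.815 -4.909
endloop
endfacet
facet normal -0.258 0.948 0.186
outer loop
vertex -1.369 -1.815 -4.909
vertex -1.307 -2.352 -2.089
vertex 0.049 -1.719 -3.431
endloop
endfacet
facet normal 0.691 0.047 0.721
outer loop
vertex 0.049 -1.719 -3.431
vertex -0.971 -3.585 -2.331
vertex 0.385 -2.951 -3.673
endloop
endfacet
facet normal 0.691 0.047 0.721
outer loop
vertex -1.307 -2.352 -2.089
vertex -0.971 -3.585 -2.331
vertex 0.049 -1.719 -3.431
endloop
endfacet

endsolid


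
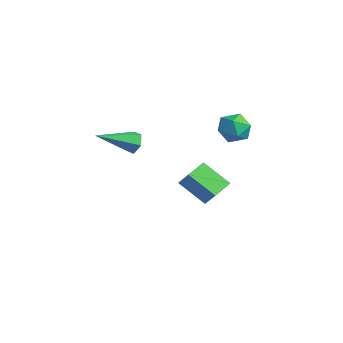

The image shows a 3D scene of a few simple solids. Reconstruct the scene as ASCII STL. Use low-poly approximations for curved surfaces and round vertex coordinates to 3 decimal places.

solid 
facet normal -0.511 0.765 0.393
outer loop
vertex 1.797 3.774 2.317
vertex 1.085 3.221 2.468
vertex 1.729 3.322 3.109
endloop
endfacet
facet normal 0.190 0.845 0.499
outer loop
vertex 1.797 3.774 2.317
vertex 1.729 3.322 3.109
vertex 2.539 3.388 2.688
endloop
endfacet
facet normal 0.511 0.848 -0.140
outer loop
vertex 1.797 3.774 2.317
vertex 2.539 3.388 2.688
vertex 2.394 3.327 1.787
endloop
endfacet
facet normal 0.009 0.769 -0.639
outer loop
vertex 1.797 3.774 2.317
vertex 2.394 3.327 1.787
vertex 1.496 3.224 1.651
endloop
endfacet
facet normal -0.623 0.718 -0.311
outer loop
vertex 1.797 3.774 2.317
vertex 1.496 3.224 1.651
vertex 1.085 3.221 2.468
endloop
endfacet
facet normal 0.425 0.278 0.862
outer loop
vertex 2.539 3.388 2.688
vertex 1.729 3.322 3.109
vertex 2.284 2.596 3.069
endloop
endfacet
facet normal -0.709 0.147 0.689
outer loop
vertex 1.729 3.322 3.109
vertex 1.085 3.221 2.468
vertex 1.386 2.493 2.933
endloop
endfacet
facet normal -0.891 0.071 -0.448
outer loop
vertex 1.085 3.221 2.468
vertex 1.496 3.224 1.651
vertex 1.241 2.432 2.032
endloop
endfacet
facet normal 0.131 0.154 -0.979
outer loop
vertex 1.496 3.224 1.651
vertex 2.394 3.327 1.787
vertex 2.051 2.498 1.611
endloop
endfacet
facet normal 0.944 0.281 -0.171
outer loop
vertex 2.394 3.327 1.787
vertex 2.539 3.388 2.688
vertex 2.695 2.599 2.252
endloop
endfacet
facet normal -0.009 -0.769 0.639
outer loop
vertex 1.983 2.046 2.403
vertex 2.284 2.596 3.069
vertex 1.386 2.493 2.933
endloop
endfacet
facet normal -0.511 -0.848 0.140
outer loop
vertex 1.983 2.046 2.403
vertex 1.386 2.493 2.933
vertex 1.241 2.432 2.032
endloop
endfacet
facet normal -0.190 -0.845 -0.499
outer loop
vertex 1.983 2.046 2.403
vertex 1.241 2.432 2.032
vertex 2.051 2.498 1.611
endloop
endfacet
facet normal 0.511 -0.765 -0.393
outer loop
vertex 1.983 2.046 2.403
vertex 2.051 2.498 1.611
vertex 2.695 2.599 2.252
endloop
endfacet
facet normal 0.623 -0.718 0.311
outer loop
vertex 1.983 2.046 2.403
vertex 2.695 2.599 2.252
vertex 2.284 2.596 3.069
endloop
endfacet
facet normal -0.131 -0.154 0.979
outer loop
vertex 1.386 2.493 2.933
vertex 2.284 2.596 3.069
vertex 1.729 3.322 3.109
endloop
endfacet
facet normal -0.944 -0.281 0.171
outer loop
vertex 1.241 2.432 2.032
vertex 1.386 2.493 2.933
vertex 1.085 3.221 2.468
endloop
endfacet
facet normal -0.425 -0.278 -0.862
outer loop
vertex 2.051 2.498 1.611
vertex 1.241 2.432 2.032
vertex 1.496 3.224 1.651
endloop
endfacet
facet normal 0.709 -0.147 -0.689
outer loop
vertex 2.695 2.599 2.252
vertex 2.051 2.498 1.611
vertex 2.394 3.327 1.787
endloop
endfacet
facet normal 0.891 -0.071 0.448
outer loop
vertex 2.284 2.596 3.069
vertex 2.695 2.599 2.252
vertex 2.539 3.388 2.688
endloop
endfacet
facet normal 0.067 0.904 -0.423
outer loop
vertex -1.071 -0.3 1.437
vertex -1.32 -0.553 0.857
vertex -1.742 -0.302 1.327
endloop
endfacet
facet normal -0.160 0.173 0.972
outer loop
vertex -1.071 -0.3 1.437
vertex -1.742 -0.302 1.327
vertex -1.46 -2.487 1.763
endloop
endfacet
facet normal 0.065 0.903 -0.424
outer loop
vertex -1.742 -0.302 1.327
vertex -1.32 -0.553 0.857
vertex -1.991 -0.556 0.747
endloop
endfacet
facet normal -0.912 -0.036 0.408
outer loop
vertex -1.742 -0.302 1.327
vertex -1.991 -0.556 0.747
vertex -1.46 -2.487 1.763
endloop
endfacet
facet normal 0.065 0.903 -0.424
outer loop
vertex -1.991 -0.556 0.747
vertex -1.32 -0.553 0.857
vertex -1.569 -0.807 0.277
endloop
endfacet
facet normal -0.771 -0.450 -0.452
outer loop
vertex -1.991 -0.556 0.747
vertex -1.569 -0.807 0.277
vertex -1.46 -2.487 1.763
endloop
endfacet
facet normal 0.065 0.903 -0.424
outer loop
vertex -1.569 -0.807 0.277
vertex -1.32 -0.553 0.857
vertex -0.898 -0.804 0.387
endloop
endfacet
facet normal 0.125 -0.653 -0.747
outer loop
vertex -1.569 -0.807 0.277
vertex -0.898 -0.804 0.387
vertex -1.46 -2.487 1.763
endloop
endfacet
facet normal 0.067 0.904 -0.423
outer loop
vertex -0.898 -0.804 0.387
vertex -1.32 -0.553 0.857
vertex -0.649 -0.551 0.967
endloop
endfacet
facet normal 0.878 -0.443 -0.183
outer loop
vertex -0.898 -0.804 0.387
vertex -0.649 -0.551 0.967
vertex -1.46 -2.487 1.763
endloop
endfacet
facet normal 0.067 0.904 -0.423
outer loop
vertex -0.649 -0.551 0.967
vertex -1.32 -0.553 0.857
vertex -1.071 -0.3 1.437
endloop
endfacet
facet normal 0.736 -0.030 0.677
outer loop
vertex -0.649 -0.551 0.967
vertex -1.071 -0.3 1.437
vertex -1.46 -2.487 1.763
endloop
endfacet
facet normal -0.657 -0.062 -0.751
outer loop
vertex -3.079 2.843 -3.611
vertex -3.548 3.968 -3.293
vertex -1.886 3.653 -4.721
endloop
endfacet
facet normal 0.372 -0.893 -0.252
outer loop
vertex -1.052 3.732 -3.767
vertex -3.079 2.843 -3.611
vertex -1.886 3.653 -4.721
endloop
endfacet
facet normal -0.657 -0.062 -0.751
outer loop
vertex -1.886 3.653 -4.721
vertex -3.548 3.968 -3.293
vertex -2.356 4.779 -4.403
endloop
endfacet
facet normal 0.655 0.446 -0.610
outer loop
vertex -2.356 4.779 -4.403
vertex -1.052 3.732 -3.767
vertex -1.886 3.653 -4.721
endloop
endfacet
facet normal -0.655 -0.446 0.610
outer loop
vertex -3.079 2.843 -3.611
vertex -2.714 4.047 -2.339
vertex -3.548 3.968 -3.293
endloop
endfacet
facet normal 0.372 -0.893 -0.253
outer loop
vertex -2.244 2.921 -2.657
vertex -3.079 2.843 -3.611
vertex -1.052 3.732 -3.767
endloop
endfacet
facet normal -0.655 -0.446 0.610
outer loop
vertex -2.244 2.921 -2.657
vertex -2.714 4.047 -2.339
vertex -3.079 2.843 -3.611
endloop
endfacet
facet normal -0.373 0.893 0.252
outer loop
vertex -3.548 3.968 -3.293
vertex -2.714 4.047 -2.339
vertex -2.356 4.779 -4.403
endloop
endfacet
facet normal 0.655 0.446 -0.610
outer loop
vertex -1.521 4.857 -3.449
vertex -1.052 3.732 -3.767
vertex -2.356 4.779 -4.403
endloop
endfacet
facet normal -0.372 0.893 0.252
outer loop
vertex -2.356 4.779 -4.403
vertex -2.714 4.047 -2.339
vertex -1.521 4.857 -3.449
endloop
endfacet
facet normal 0.657 0.062 0.751
outer loop
vertex -1.521 4.857 -3.449
vertex -2.244 2.921 -2.657
vertex -1.052 3.732 -3.767
endloop
endfacet
facet normal 0.657 0.062 0.751
outer loop
vertex -2.714 4.047 -2.339
vertex -2.244 2.921 -2.657
vertex -1.521 4.857 -3.449
endloop
endfacet

endsolid


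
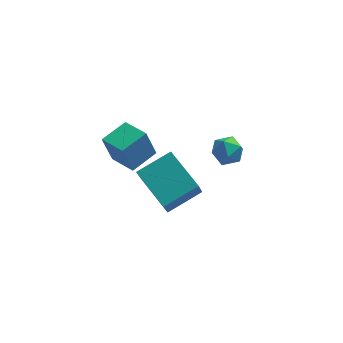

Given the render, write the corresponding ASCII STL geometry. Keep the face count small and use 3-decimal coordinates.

solid 
facet normal -0.515 0.780 0.356
outer loop
vertex -0.4 -0.165 4.355
vertex 0.929 0.457 4.913
vertex -0.226 0.455 3.249
endloop
endfacet
facet normal -0.847 -0.396 -0.355
outer loop
vertex 0.731 -0.997 2.587
vertex -0.4 -0.165 4.355
vertex -0.226 0.455 3.249
endloop
endfacet
facet normal -0.514 0.781 0.356
outer loop
vertex -0.226 0.455 3.249
vertex 0.929 0.457 4.913
vertex 1.104 1.076 3.807
endloop
endfacet
facet normal 0.137 0.484 -0.864
outer loop
vertex 1.104 1.076 3.807
vertex 0.731 -0.997 2.587
vertex -0.226 0.455 3.249
endloop
endfacet
facet normal -0.136 -0.484 0.864
outer loop
vertex -0.4 -0.165 4.355
vertex 1.886 -0.995 4.251
vertex 0.929 0.457 4.913
endloop
endfacet
facet normal -0.847 -0.396 -0.355
outer loop
vertex 0.556 -1.616 3.693
vertex -0.4 -0.165 4.355
vertex 0.731 -0.997 2.587
endloop
endfacet
facet normal -0.136 -0.484 0.864
outer loop
vertex 0.556 -1.616 3.693
vertex 1.886 -0.995 4.251
vertex -0.4 -0.165 4.355
endloop
endfacet
facet normal 0.847 0.396 0.356
outer loop
vertex 0.929 0.457 4.913
vertex 1.886 -0.995 4.251
vertex 1.104 1.076 3.807
endloop
endfacet
facet normal 0.136 0.484 -0.864
outer loop
vertex 2.06 -0.375 3.145
vertex 0.731 -0.997 2.587
vertex 1.104 1.076 3.807
endloop
endfacet
facet normal 0.847 0.396 0.355
outer loop
vertex 1.104 1.076 3.807
vertex 1.886 -0.995 4.251
vertex 2.06 -0.375 3.145
endloop
endfacet
facet normal 0.514 -0.780 -0.355
outer loop
vertex 2.06 -0.375 3.145
vertex 0.556 -1.616 3.693
vertex 0.731 -0.997 2.587
endloop
endfacet
facet normal 0.514 -0.780 -0.357
outer loop
vertex 1.886 -0.995 4.251
vertex 0.556 -1.616 3.693
vertex 2.06 -0.375 3.145
endloop
endfacet
facet normal -0.749 -0.633 -0.197
outer loop
vertex -0.854 3.02 2.245
vertex -1.646 4.048 1.951
vertex -0.46 2.955 0.955
endloop
endfacet
facet normal 0.595 -0.773 0.221
outer loop
vertex 0.506 3.772 1.209
vertex -0.854 3.02 2.245
vertex -0.46 2.955 0.955
endloop
endfacet
facet normal -0.749 -0.633 -0.197
outer loop
vertex -0.46 2.955 0.955
vertex -1.646 4.048 1.951
vertex -1.252 3.983 0.662
endloop
endfacet
facet normal 0.292 -0.048 -0.955
outer loop
vertex -1.252 3.983 0.662
vertex 0.506 3.772 1.209
vertex -0.46 2.955 0.955
endloop
endfacet
facet normal -0.292 0.048 0.955
outer loop
vertex -0.854 3.02 2.245
vertex -0.68 4.865 2.205
vertex -1.646 4.048 1.951
endloop
endfacet
facet normal 0.595 -0.772 0.221
outer loop
vertex 0.112 3.837 2.498
vertex -0.854 3.02 2.245
vertex 0.506 3.772 1.209
endloop
endfacet
facet normal -0.291 0.048 0.956
outer loop
vertex 0.112 3.837 2.498
vertex -0.68 4.865 2.205
vertex -0.854 3.02 2.245
endloop
endfacet
facet normal -0.595 0.773 -0.221
outer loop
vertex -1.646 4.048 1.951
vertex -0.68 4.865 2.205
vertex -1.252 3.983 0.662
endloop
endfacet
facet normal 0.291 -0.049 -0.955
outer loop
vertex -0.286 4.8 0.915
vertex 0.506 3.772 1.209
vertex -1.252 3.983 0.662
endloop
endfacet
facet normal -0.595 0.772 -0.221
outer loop
vertex -1.252 3.983 0.662
vertex -0.68 4.865 2.205
vertex -0.286 4.8 0.915
endloop
endfacet
facet normal 0.749 0.633 0.197
outer loop
vertex -0.286 4.8 0.915
vertex 0.112 3.837 2.498
vertex 0.506 3.772 1.209
endloop
endfacet
facet normal 0.749 0.633 0.197
outer loop
vertex -0.68 4.865 2.205
vertex 0.112 3.837 2.498
vertex -0.286 4.8 0.915
endloop
endfacet
facet normal -0.221 0.576 0.787
outer loop
vertex 2.9 4.457 1.206
vertex 3.211 3.954 1.661
vertex 3.625 4.504 1.375
endloop
endfacet
facet normal -0.111 0.973 0.204
outer loop
vertex 2.9 4.457 1.206
vertex 3.625 4.504 1.375
vertex 3.396 4.625 0.675
endloop
endfacet
facet normal -0.575 0.763 -0.296
outer loop
vertex 2.9 4.457 1.206
vertex 3.396 4.625 0.675
vertex 2.84 4.149 0.528
endloop
endfacet
facet normal -0.972 0.236 -0.021
outer loop
vertex 2.9 4.457 1.206
vertex 2.84 4.149 0.528
vertex 2.726 3.734 1.138
endloop
endfacet
facet normal -0.753 0.120 0.647
outer loop
vertex 2.9 4.457 1.206
vertex 2.726 3.734 1.138
vertex 3.211 3.954 1.661
endloop
endfacet
facet normal 0.547 0.836 -0.034
outer loop
vertex 3.396 4.625 0.675
vertex 3.625 4.504 1.375
vertex 4.014 4.226 0.802
endloop
endfacet
facet normal 0.369 0.195 0.909
outer loop
vertex 3.625 4.504 1.375
vertex 3.211 3.954 1.661
vertex 3.9 3.811 1.412
endloop
endfacet
facet normal -0.490 -0.542 0.683
outer loop
vertex 3.211 3.954 1.661
vertex 2.726 3.734 1.138
vertex 3.344 3.335 1.265
endloop
endfacet
facet normal -0.844 -0.356 -0.400
outer loop
vertex 2.726 3.734 1.138
vertex 2.84 4.149 0.528
vertex 3.115 3.456 0.565
endloop
endfacet
facet normal -0.202 0.497 -0.844
outer loop
vertex 2.84 4.149 0.528
vertex 3.396 4.625 0.675
vertex 3.529 4.006 0.279
endloop
endfacet
facet normal 0.972 -0.236 0.021
outer loop
vertex 3.84 3.503 0.734
vertex 4.014 4.226 0.802
vertex 3.9 3.811 1.412
endloop
endfacet
facet normal 0.575 -0.763 0.296
outer loop
vertex 3.84 3.503 0.734
vertex 3.9 3.811 1.412
vertex 3.344 3.335 1.265
endloop
endfacet
facet normal 0.111 -0.973 -0.204
outer loop
vertex 3.84 3.503 0.734
vertex 3.344 3.335 1.265
vertex 3.115 3.456 0.565
endloop
endfacet
facet normal 0.221 -0.576 -0.787
outer loop
vertex 3.84 3.503 0.734
vertex 3.115 3.456 0.565
vertex 3.529 4.006 0.279
endloop
endfacet
facet normal 0.753 -0.120 -0.647
outer loop
vertex 3.84 3.503 0.734
vertex 3.529 4.006 0.279
vertex 4.014 4.226 0.802
endloop
endfacet
facet normal 0.844 0.356 0.400
outer loop
vertex 3.9 3.811 1.412
vertex 4.014 4.226 0.802
vertex 3.625 4.504 1.375
endloop
endfacet
facet normal 0.202 -0.497 0.844
outer loop
vertex 3.344 3.335 1.265
vertex 3.9 3.811 1.412
vertex 3.211 3.954 1.661
endloop
endfacet
facet normal -0.547 -0.836 0.034
outer loop
vertex 3.115 3.456 0.565
vertex 3.344 3.335 1.265
vertex 2.726 3.734 1.138
endloop
endfacet
facet normal -0.369 -0.195 -0.909
outer loop
vertex 3.529 4.006 0.279
vertex 3.115 3.456 0.565
vertex 2.84 4.149 0.528
endloop
endfacet
facet normal 0.490 0.542 -0.683
outer loop
vertex 4.014 4.226 0.802
vertex 3.529 4.006 0.279
vertex 3.396 4.625 0.675
endloop
endfacet

endsolid


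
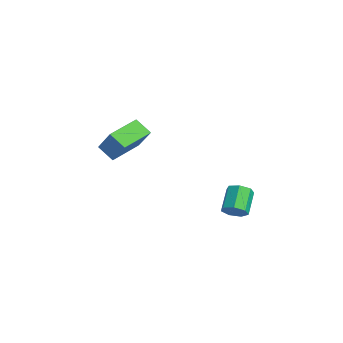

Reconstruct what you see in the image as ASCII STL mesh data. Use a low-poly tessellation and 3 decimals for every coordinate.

solid 
facet normal 0.633 -0.459 -0.624
outer loop
vertex 2.116 3.682 -3.572
vertex 1.655 3.396 -3.829
vertex 1.895 3.926 -3.976
endloop
endfacet
facet normal 0.648 0.755 0.101
outer loop
vertex 2.116 3.682 -3.572
vertex 1.895 3.926 -3.976
vertex 1.306 4.27 -2.774
endloop
endfacet
facet normal 0.648 0.755 0.101
outer loop
vertex 1.306 4.27 -2.774
vertex 1.895 3.926 -3.976
vertex 1.085 4.514 -3.178
endloop
endfacet
facet normal -0.633 0.459 0.624
outer loop
vertex 1.306 4.27 -2.774
vertex 1.085 4.514 -3.178
vertex 0.845 3.984 -3.031
endloop
endfacet
facet normal 0.634 -0.460 -0.622
outer loop
vertex 1.895 3.926 -3.976
vertex 1.655 3.396 -3.829
vertex 1.494 3.77 -4.269
endloop
endfacet
facet normal 0.072 0.836 -0.543
outer loop
vertex 1.895 3.926 -3.976
vertex 1.494 3.77 -4.269
vertex 1.085 4.514 -3.178
endloop
endfacet
facet normal 0.073 0.837 -0.543
outer loop
vertex 1.085 4.514 -3.178
vertex 1.494 3.77 -4.269
vertex 0.684 4.359 -3.471
endloop
endfacet
facet normal -0.633 0.459 0.623
outer loop
vertex 1.085 4.514 -3.178
vertex 0.684 4.359 -3.471
vertex 0.845 3.984 -3.031
endloop
endfacet
facet normal 0.633 -0.460 -0.623
outer loop
vertex 1.494 3.77 -4.269
vertex 1.655 3.396 -3.829
vertex 1.214 3.333 -4.231
endloop
endfacet
facet normal -0.557 0.289 -0.779
outer loop
vertex 1.494 3.77 -4.269
vertex 1.214 3.333 -4.231
vertex 0.684 4.359 -3.471
endloop
endfacet
facet normal -0.557 0.289 -0.778
outer loop
vertex 0.684 4.359 -3.471
vertex 1.214 3.333 -4.231
vertex 0.404 3.921 -3.433
endloop
endfacet
facet normal -0.633 0.459 0.623
outer loop
vertex 0.684 4.359 -3.471
vertex 0.404 3.921 -3.433
vertex 0.845 3.984 -3.031
endloop
endfacet
facet normal 0.633 -0.460 -0.623
outer loop
vertex 1.214 3.333 -4.231
vertex 1.655 3.396 -3.829
vertex 1.266 2.943 -3.89
endloop
endfacet
facet normal -0.768 -0.477 -0.428
outer loop
vertex 1.214 3.333 -4.231
vertex 1.266 2.943 -3.89
vertex 0.404 3.921 -3.433
endloop
endfacet
facet normal -0.768 -0.477 -0.428
outer loop
vertex 0.404 3.921 -3.433
vertex 1.266 2.943 -3.89
vertex 0.456 3.531 -3.092
endloop
endfacet
facet normal -0.633 0.460 0.623
outer loop
vertex 0.404 3.921 -3.433
vertex 0.456 3.531 -3.092
vertex 0.845 3.984 -3.031
endloop
endfacet
facet normal 0.633 -0.460 -0.623
outer loop
vertex 1.266 2.943 -3.89
vertex 1.655 3.396 -3.829
vertex 1.611 2.894 -3.503
endloop
endfacet
facet normal -0.400 -0.883 0.245
outer loop
vertex 1.266 2.943 -3.89
vertex 1.611 2.894 -3.503
vertex 0.456 3.531 -3.092
endloop
endfacet
facet normal -0.400 -0.883 0.245
outer loop
vertex 0.456 3.531 -3.092
vertex 1.611 2.894 -3.503
vertex 0.801 3.482 -2.705
endloop
endfacet
facet normal -0.633 0.460 0.623
outer loop
vertex 0.456 3.531 -3.092
vertex 0.801 3.482 -2.705
vertex 0.845 3.984 -3.031
endloop
endfacet
facet normal 0.633 -0.460 -0.623
outer loop
vertex 1.611 2.894 -3.503
vertex 1.655 3.396 -3.829
vertex 1.989 3.223 -3.362
endloop
endfacet
facet normal 0.270 -0.624 0.733
outer loop
vertex 1.611 2.894 -3.503
vertex 1.989 3.223 -3.362
vertex 0.801 3.482 -2.705
endloop
endfacet
facet normal 0.270 -0.624 0.733
outer loop
vertex 0.801 3.482 -2.705
vertex 1.989 3.223 -3.362
vertex 1.179 3.811 -2.564
endloop
endfacet
facet normal -0.633 0.460 0.623
outer loop
vertex 0.801 3.482 -2.705
vertex 1.179 3.811 -2.564
vertex 0.845 3.984 -3.031
endloop
endfacet
facet normal 0.633 -0.460 -0.623
outer loop
vertex 1.989 3.223 -3.362
vertex 1.655 3.396 -3.829
vertex 2.116 3.682 -3.572
endloop
endfacet
facet normal 0.735 0.103 0.670
outer loop
vertex 1.989 3.223 -3.362
vertex 2.116 3.682 -3.572
vertex 1.179 3.811 -2.564
endloop
endfacet
facet normal 0.735 0.103 0.670
outer loop
vertex 1.179 3.811 -2.564
vertex 2.116 3.682 -3.572
vertex 1.306 4.27 -2.774
endloop
endfacet
facet normal -0.633 0.460 0.623
outer loop
vertex 1.179 3.811 -2.564
vertex 1.306 4.27 -2.774
vertex 0.845 3.984 -3.031
endloop
endfacet
facet normal -0.644 -0.455 0.616
outer loop
vertex -3.346 -0.348 -0.842
vertex -4.045 1.106 -0.499
vertex -4.365 -0.552 -2.058
endloop
endfacet
facet normal 0.425 -0.881 -0.208
outer loop
vertex -3.735 -0.106 -2.661
vertex -3.346 -0.348 -0.842
vertex -4.365 -0.552 -2.058
endloop
endfacet
facet normal -0.644 -0.455 0.616
outer loop
vertex -4.365 -0.552 -2.058
vertex -4.045 1.106 -0.499
vertex -5.065 0.903 -1.715
endloop
endfacet
facet normal -0.637 -0.127 -0.760
outer loop
vertex -5.065 0.903 -1.715
vertex -3.735 -0.106 -2.661
vertex -4.365 -0.552 -2.058
endloop
endfacet
facet normal 0.637 0.127 0.760
outer loop
vertex -3.346 -0.348 -0.842
vertex -3.415 1.552 -1.102
vertex -4.045 1.106 -0.499
endloop
endfacet
facet normal 0.423 -0.882 -0.208
outer loop
vertex -2.715 0.097 -1.445
vertex -3.346 -0.348 -0.842
vertex -3.735 -0.106 -2.661
endloop
endfacet
facet normal 0.637 0.127 0.760
outer loop
vertex -2.715 0.097 -1.445
vertex -3.415 1.552 -1.102
vertex -3.346 -0.348 -0.842
endloop
endfacet
facet normal -0.424 0.881 0.209
outer loop
vertex -4.045 1.106 -0.499
vertex -3.415 1.552 -1.102
vertex -5.065 0.903 -1.715
endloop
endfacet
facet normal -0.637 -0.127 -0.760
outer loop
vertex -4.434 1.348 -2.318
vertex -3.735 -0.106 -2.661
vertex -5.065 0.903 -1.715
endloop
endfacet
facet normal -0.424 0.882 0.207
outer loop
vertex -5.065 0.903 -1.715
vertex -3.415 1.552 -1.102
vertex -4.434 1.348 -2.318
endloop
endfacet
facet normal 0.644 0.455 -0.616
outer loop
vertex -4.434 1.348 -2.318
vertex -2.715 0.097 -1.445
vertex -3.735 -0.106 -2.661
endloop
endfacet
facet normal 0.644 0.455 -0.616
outer loop
vertex -3.415 1.552 -1.102
vertex -2.715 0.097 -1.445
vertex -4.434 1.348 -2.318
endloop
endfacet

endsolid


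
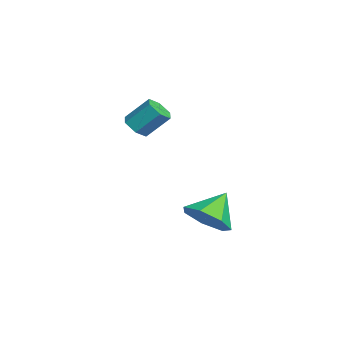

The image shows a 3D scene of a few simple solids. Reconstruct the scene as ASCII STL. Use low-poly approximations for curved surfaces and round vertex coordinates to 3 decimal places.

solid 
facet normal -0.121 -0.680 -0.724
outer loop
vertex -1.441 -0.284 1.468
vertex -2.106 -0.21 1.51
vertex -1.752 0.174 1.09
endloop
endfacet
facet normal 0.877 0.267 -0.399
outer loop
vertex -1.441 -0.284 1.468
vertex -1.752 0.174 1.09
vertex -1.27 0.676 2.487
endloop
endfacet
facet normal 0.878 0.266 -0.398
outer loop
vertex -1.27 0.676 2.487
vertex -1.752 0.174 1.09
vertex -1.58 1.133 2.109
endloop
endfacet
facet normal 0.123 0.681 0.722
outer loop
vertex -1.27 0.676 2.487
vertex -1.58 1.133 2.109
vertex -1.934 0.75 2.53
endloop
endfacet
facet normal -0.121 -0.680 -0.724
outer loop
vertex -1.752 0.174 1.09
vertex -2.106 -0.21 1.51
vertex -2.417 0.248 1.132
endloop
endfacet
facet normal 0.037 0.725 -0.688
outer loop
vertex -1.752 0.174 1.09
vertex -2.417 0.248 1.132
vertex -1.58 1.133 2.109
endloop
endfacet
facet normal 0.037 0.725 -0.688
outer loop
vertex -1.58 1.133 2.109
vertex -2.417 0.248 1.132
vertex -2.245 1.207 2.151
endloop
endfacet
facet normal 0.121 0.681 0.722
outer loop
vertex -1.58 1.133 2.109
vertex -2.245 1.207 2.151
vertex -1.934 0.75 2.53
endloop
endfacet
facet normal -0.123 -0.680 -0.723
outer loop
vertex -2.417 0.248 1.132
vertex -2.106 -0.21 1.51
vertex -2.77 -0.136 1.553
endloop
endfacet
facet normal -0.841 0.457 -0.288
outer loop
vertex -2.417 0.248 1.132
vertex -2.77 -0.136 1.553
vertex -2.245 1.207 2.151
endloop
endfacet
facet normal -0.840 0.458 -0.290
outer loop
vertex -2.245 1.207 2.151
vertex -2.77 -0.136 1.553
vertex -2.599 0.824 2.572
endloop
endfacet
facet normal 0.121 0.681 0.722
outer loop
vertex -2.245 1.207 2.151
vertex -2.599 0.824 2.572
vertex -1.934 0.75 2.53
endloop
endfacet
facet normal -0.123 -0.681 -0.722
outer loop
vertex -2.77 -0.136 1.553
vertex -2.106 -0.21 1.51
vertex -2.46 -0.593 1.931
endloop
endfacet
facet normal -0.878 -0.266 0.398
outer loop
vertex -2.77 -0.136 1.553
vertex -2.46 -0.593 1.931
vertex -2.599 0.824 2.572
endloop
endfacet
facet normal -0.877 -0.267 0.399
outer loop
vertex -2.599 0.824 2.572
vertex -2.46 -0.593 1.931
vertex -2.288 0.366 2.95
endloop
endfacet
facet normal 0.121 0.680 0.724
outer loop
vertex -2.599 0.824 2.572
vertex -2.288 0.366 2.95
vertex -1.934 0.75 2.53
endloop
endfacet
facet normal -0.121 -0.681 -0.722
outer loop
vertex -2.46 -0.593 1.931
vertex -2.106 -0.21 1.51
vertex -1.795 -0.667 1.889
endloop
endfacet
facet normal -0.037 -0.725 0.688
outer loop
vertex -2.46 -0.593 1.931
vertex -1.795 -0.667 1.889
vertex -2.288 0.366 2.95
endloop
endfacet
facet normal -0.037 -0.725 0.688
outer loop
vertex -2.288 0.366 2.95
vertex -1.795 -0.667 1.889
vertex -1.623 0.292 2.908
endloop
endfacet
facet normal 0.121 0.680 0.724
outer loop
vertex -2.288 0.366 2.95
vertex -1.623 0.292 2.908
vertex -1.934 0.75 2.53
endloop
endfacet
facet normal -0.121 -0.681 -0.722
outer loop
vertex -1.795 -0.667 1.889
vertex -2.106 -0.21 1.51
vertex -1.441 -0.284 1.468
endloop
endfacet
facet normal 0.840 -0.458 0.290
outer loop
vertex -1.795 -0.667 1.889
vertex -1.441 -0.284 1.468
vertex -1.623 0.292 2.908
endloop
endfacet
facet normal 0.841 -0.457 0.289
outer loop
vertex -1.623 0.292 2.908
vertex -1.441 -0.284 1.468
vertex -1.27 0.676 2.487
endloop
endfacet
facet normal 0.123 0.680 0.723
outer loop
vertex -1.623 0.292 2.908
vertex -1.27 0.676 2.487
vertex -1.934 0.75 2.53
endloop
endfacet
facet normal 0.488 -0.575 -0.657
outer loop
vertex 3.333 2.779 -1.933
vertex 2.811 1.901 -1.552
vertex 2.515 2.571 -2.359
endloop
endfacet
facet normal -0.163 0.973 -0.163
outer loop
vertex 3.333 2.779 -1.933
vertex 2.515 2.571 -2.359
vertex 2.049 2.799 -0.528
endloop
endfacet
facet normal 0.488 -0.575 -0.656
outer loop
vertex 2.515 2.571 -2.359
vertex 2.811 1.901 -1.552
vertex 1.92 1.859 -2.178
endloop
endfacet
facet normal -0.772 0.577 -0.268
outer loop
vertex 2.515 2.571 -2.359
vertex 1.92 1.859 -2.178
vertex 2.049 2.799 -0.528
endloop
endfacet
facet normal 0.488 -0.575 -0.656
outer loop
vertex 1.92 1.859 -2.178
vertex 2.811 1.901 -1.552
vertex 1.995 1.178 -1.525
endloop
endfacet
facet normal -0.996 -0.023 0.091
outer loop
vertex 1.92 1.859 -2.178
vertex 1.995 1.178 -1.525
vertex 2.049 2.799 -0.528
endloop
endfacet
facet normal 0.489 -0.576 -0.655
outer loop
vertex 1.995 1.178 -1.525
vertex 2.811 1.901 -1.552
vertex 2.685 1.043 -0.892
endloop
endfacet
facet normal -0.665 -0.375 0.645
outer loop
vertex 1.995 1.178 -1.525
vertex 2.685 1.043 -0.892
vertex 2.049 2.799 -0.528
endloop
endfacet
facet normal 0.488 -0.576 -0.656
outer loop
vertex 2.685 1.043 -0.892
vertex 2.811 1.901 -1.552
vertex 3.47 1.553 -0.756
endloop
endfacet
facet normal -0.030 -0.213 0.976
outer loop
vertex 2.685 1.043 -0.892
vertex 3.47 1.553 -0.756
vertex 2.049 2.799 -0.528
endloop
endfacet
facet normal 0.489 -0.575 -0.656
outer loop
vertex 3.47 1.553 -0.756
vertex 2.811 1.901 -1.552
vertex 3.758 2.326 -1.219
endloop
endfacet
facet normal 0.432 0.340 0.836
outer loop
vertex 3.47 1.553 -0.756
vertex 3.758 2.326 -1.219
vertex 2.049 2.799 -0.528
endloop
endfacet
facet normal 0.489 -0.575 -0.656
outer loop
vertex 3.758 2.326 -1.219
vertex 2.811 1.901 -1.552
vertex 3.333 2.779 -1.933
endloop
endfacet
facet normal 0.373 0.868 0.329
outer loop
vertex 3.758 2.326 -1.219
vertex 3.333 2.779 -1.933
vertex 2.049 2.799 -0.528
endloop
endfacet

endsolid
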